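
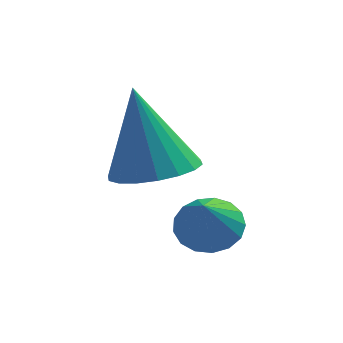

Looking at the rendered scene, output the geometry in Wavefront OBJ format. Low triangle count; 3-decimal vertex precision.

v 3.027 0.01 0.441
v 3.354 0.403 0.756
v 2.973 -0.65 1.319
v 3.083 0.486 0.802
v 2.799 0.46 0.765
v 2.568 0.332 0.654
v 2.442 0.129 0.494
v 2.45 -0.101 0.322
v 2.59 -0.305 0.177
v 2.83 -0.437 0.093
v 3.116 -0.467 0.088
v 3.381 -0.388 0.164
v 3.565 -0.217 0.304
v 3.626 0.006 0.475
v 3.55 0.229 0.638
v 2.047 0.996 1.11
v 2.744 0.644 1.362
v 1.633 1.424 2.85
v 2.845 0.989 1.301
v 2.788 1.336 1.203
v 2.584 1.615 1.085
v 2.274 1.772 0.973
v 1.92 1.775 0.888
v 1.59 1.624 0.846
v 1.351 1.348 0.857
v 1.25 1.003 0.918
v 1.307 0.656 1.017
v 1.511 0.377 1.134
v 1.821 0.22 1.246
v 2.175 0.217 1.332
v 2.505 0.368 1.373
f 2 1 4
f 2 4 3
f 4 1 5
f 4 5 3
f 5 1 6
f 5 6 3
f 6 1 7
f 6 7 3
f 7 1 8
f 7 8 3
f 8 1 9
f 8 9 3
f 9 1 10
f 9 10 3
f 10 1 11
f 10 11 3
f 11 1 12
f 11 12 3
f 12 1 13
f 12 13 3
f 13 1 14
f 13 14 3
f 14 1 15
f 14 15 3
f 15 1 2
f 15 2 3
f 17 16 19
f 17 19 18
f 19 16 20
f 19 20 18
f 20 16 21
f 20 21 18
f 21 16 22
f 21 22 18
f 22 16 23
f 22 23 18
f 23 16 24
f 23 24 18
f 24 16 25
f 24 25 18
f 25 16 26
f 25 26 18
f 26 16 27
f 26 27 18
f 27 16 28
f 27 28 18
f 28 16 29
f 28 29 18
f 29 16 30
f 29 30 18
f 30 16 31
f 30 31 18
f 31 16 17
f 31 17 18



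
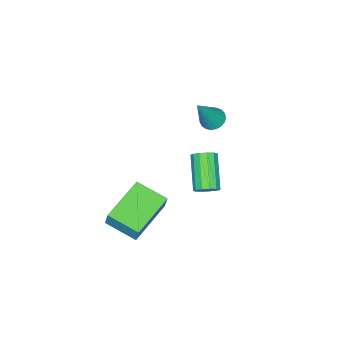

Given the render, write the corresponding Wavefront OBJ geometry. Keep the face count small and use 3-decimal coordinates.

v -4.135 2.677 -0.708
v -3.678 2.679 -0.994
v -3.185 2.603 0.808
v -3.713 2.899 -0.961
v -3.822 3.079 -0.885
v -3.984 3.191 -0.777
v -4.173 3.213 -0.658
v -4.355 3.143 -0.547
v -4.499 2.992 -0.464
v -4.581 2.787 -0.423
v -4.585 2.563 -0.431
v -4.511 2.358 -0.487
v -4.372 2.209 -0.582
v -4.193 2.14 -0.698
v -4.003 2.165 -0.815
v -3.836 2.278 -0.914
v -3.721 2.46 -0.978
v -2.403 3.65 -3.336
v -2.036 3.676 -2.955
v -3.031 2.835 -1.942
v -3.397 2.81 -2.324
v -2.208 3.918 -2.923
v -3.203 3.077 -1.91
v -2.441 4.075 -3.022
v -3.436 3.234 -2.009
v -2.663 4.097 -3.221
v -3.658 3.257 -2.208
v -2.802 3.978 -3.457
v -3.797 3.137 -2.444
v -2.814 3.754 -3.654
v -3.809 2.913 -2.642
v -2.695 3.497 -3.751
v -3.69 2.657 -2.738
v -2.484 3.29 -3.716
v -3.479 2.449 -2.703
v -2.247 3.196 -3.56
v -3.241 2.355 -2.548
v -2.059 3.247 -3.334
v -3.054 2.406 -2.321
v -1.98 3.426 -3.108
v -2.975 2.585 -2.095
v -0.33 1.712 -2.723
v -0.168 1.969 -1.951
v -0.49 3.032 -3.129
v -0.328 3.289 -2.357
v 1.608 1.811 -3.163
v 1.77 2.068 -2.391
v 1.448 3.131 -3.569
v 1.61 3.388 -2.797
f 2 1 4
f 2 4 3
f 4 1 5
f 4 5 3
f 5 1 6
f 5 6 3
f 6 1 7
f 6 7 3
f 7 1 8
f 7 8 3
f 8 1 9
f 8 9 3
f 9 1 10
f 9 10 3
f 10 1 11
f 10 11 3
f 11 1 12
f 11 12 3
f 12 1 13
f 12 13 3
f 13 1 14
f 13 14 3
f 14 1 15
f 14 15 3
f 15 1 16
f 15 16 3
f 16 1 17
f 16 17 3
f 17 1 2
f 17 2 3
f 19 18 22
f 19 22 20
f 20 22 23
f 20 23 21
f 22 18 24
f 22 24 23
f 23 24 25
f 23 25 21
f 24 18 26
f 24 26 25
f 25 26 27
f 25 27 21
f 26 18 28
f 26 28 27
f 27 28 29
f 27 29 21
f 28 18 30
f 28 30 29
f 29 30 31
f 29 31 21
f 30 18 32
f 30 32 31
f 31 32 33
f 31 33 21
f 32 18 34
f 32 34 33
f 33 34 35
f 33 35 21
f 34 18 36
f 34 36 35
f 35 36 37
f 35 37 21
f 36 18 38
f 36 38 37
f 37 38 39
f 37 39 21
f 38 18 40
f 38 40 39
f 39 40 41
f 39 41 21
f 40 18 19
f 40 19 41
f 41 19 20
f 41 20 21
f 43 45 42
f 46 43 42
f 42 45 44
f 44 46 42
f 43 49 45
f 47 43 46
f 47 49 43
f 45 49 44
f 48 46 44
f 44 49 48
f 48 47 46
f 49 47 48



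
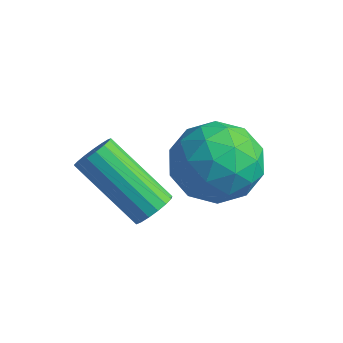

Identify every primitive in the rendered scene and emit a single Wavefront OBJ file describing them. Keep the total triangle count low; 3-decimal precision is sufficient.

v -3.081 -1.304 -4.485
v -2.746 -1.286 -4.075
v -4.283 -1.537 -2.805
v -4.619 -1.556 -3.215
v -2.814 -1.044 -4.109
v -4.351 -1.295 -2.839
v -2.943 -0.861 -4.23
v -4.48 -1.112 -2.959
v -3.103 -0.781 -4.408
v -4.641 -1.032 -3.138
v -3.259 -0.82 -4.605
v -4.797 -1.071 -3.335
v -3.374 -0.97 -4.774
v -4.912 -1.221 -3.503
v -3.422 -1.197 -4.876
v -4.96 -1.448 -3.606
v -3.392 -1.448 -4.89
v -4.929 -1.7 -3.619
v -3.291 -1.667 -4.81
v -4.828 -1.918 -3.54
v -3.141 -1.802 -4.656
v -4.679 -2.054 -3.386
v -2.978 -1.824 -4.463
v -4.516 -2.075 -3.193
v -2.839 -1.726 -4.275
v -4.376 -1.977 -3.005
v -2.755 -1.532 -4.135
v -4.292 -1.783 -2.865
v -3.294 1.143 -4.656
v -2.291 1.383 -4.181
v -3.409 -0.383 -3.639
v -2.406 -0.143 -3.164
v -3.312 0.502 -2.934
v -3.241 1.445 -3.562
v -2.459 -0.445 -4.258
v -2.388 0.498 -4.886
v -1.775 0.402 -3.935
v -2.302 0.987 -3.117
v -3.398 0.013 -4.703
v -3.925 0.598 -3.885
v -2.782 1.397 -4.508
v -2.918 -0.397 -3.312
v -3.45 -0.018 -3.177
v -2.861 0.123 -2.898
v -3.341 1.433 -4.144
v -2.751 1.574 -3.865
v -3.351 1.056 -3.132
v -2.949 -0.574 -3.955
v -2.359 -0.433 -3.676
v -2.839 0.877 -4.922
v -2.25 1.018 -4.643
v -2.349 -0.056 -4.688
v -1.889 0.961 -4.084
v -1.957 0.064 -3.487
v -1.988 -0.113 -4.129
v -1.946 0.441 -4.499
v -2.199 1.305 -3.603
v -2.267 0.408 -3.006
v -2.799 0.787 -2.87
v -2.757 1.342 -3.24
v -1.896 0.728 -3.459
v -3.433 0.592 -4.814
v -3.501 -0.305 -4.217
v -2.943 -0.342 -4.58
v -2.901 0.213 -4.95
v -3.743 0.936 -4.333
v -3.811 0.039 -3.736
v -3.754 0.559 -3.321
v -3.712 1.113 -3.691
v -3.804 0.272 -4.361
f 2 1 5
f 2 5 3
f 3 5 6
f 3 6 4
f 5 1 7
f 5 7 6
f 6 7 8
f 6 8 4
f 7 1 9
f 7 9 8
f 8 9 10
f 8 10 4
f 9 1 11
f 9 11 10
f 10 11 12
f 10 12 4
f 11 1 13
f 11 13 12
f 12 13 14
f 12 14 4
f 13 1 15
f 13 15 14
f 14 15 16
f 14 16 4
f 15 1 17
f 15 17 16
f 16 17 18
f 16 18 4
f 17 1 19
f 17 19 18
f 18 19 20
f 18 20 4
f 19 1 21
f 19 21 20
f 20 21 22
f 20 22 4
f 21 1 23
f 21 23 22
f 22 23 24
f 22 24 4
f 23 1 25
f 23 25 24
f 24 25 26
f 24 26 4
f 25 1 27
f 25 27 26
f 26 27 28
f 26 28 4
f 27 1 2
f 27 2 28
f 28 2 3
f 28 3 4
f 29 66 45
f 66 40 69
f 45 69 34
f 66 69 45
f 29 45 41
f 45 34 46
f 41 46 30
f 45 46 41
f 29 41 50
f 41 30 51
f 50 51 36
f 41 51 50
f 29 50 62
f 50 36 65
f 62 65 39
f 50 65 62
f 29 62 66
f 62 39 70
f 66 70 40
f 62 70 66
f 30 46 57
f 46 34 60
f 57 60 38
f 46 60 57
f 34 69 47
f 69 40 68
f 47 68 33
f 69 68 47
f 40 70 67
f 70 39 63
f 67 63 31
f 70 63 67
f 39 65 64
f 65 36 52
f 64 52 35
f 65 52 64
f 36 51 56
f 51 30 53
f 56 53 37
f 51 53 56
f 32 58 44
f 58 38 59
f 44 59 33
f 58 59 44
f 32 44 42
f 44 33 43
f 42 43 31
f 44 43 42
f 32 42 49
f 42 31 48
f 49 48 35
f 42 48 49
f 32 49 54
f 49 35 55
f 54 55 37
f 49 55 54
f 32 54 58
f 54 37 61
f 58 61 38
f 54 61 58
f 33 59 47
f 59 38 60
f 47 60 34
f 59 60 47
f 31 43 67
f 43 33 68
f 67 68 40
f 43 68 67
f 35 48 64
f 48 31 63
f 64 63 39
f 48 63 64
f 37 55 56
f 55 35 52
f 56 52 36
f 55 52 56
f 38 61 57
f 61 37 53
f 57 53 30
f 61 53 57



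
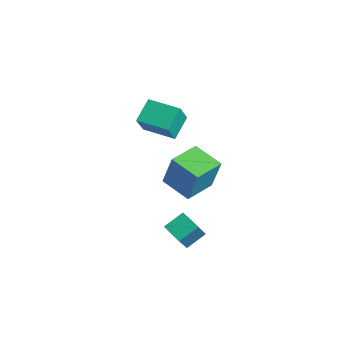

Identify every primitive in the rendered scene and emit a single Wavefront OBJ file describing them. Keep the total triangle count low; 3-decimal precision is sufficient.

v -4.56 1.116 1.744
v -5.227 2.358 2.621
v -2.775 2.122 1.677
v -3.442 3.364 2.554
v -4.078 0.356 3.186
v -4.745 1.598 4.063
v -2.293 1.362 3.119
v -2.96 2.604 3.996
v 1.873 -1.686 3.121
v 2.337 -1.398 5.148
v 1.317 0.198 2.98
v 1.782 0.487 5.007
v 3.618 -1.207 2.653
v 4.083 -0.918 4.68
v 3.063 0.678 2.512
v 3.527 0.966 4.539
v 2.911 -0.792 -2.368
v 1.661 -0.953 -1.976
v 2.97 0.387 -1.693
v 1.72 0.226 -1.301
v 3.5 -1.686 -0.859
v 2.25 -1.847 -0.467
v 3.559 -0.507 -0.184
v 2.309 -0.668 0.208
f 2 4 1
f 5 2 1
f 1 4 3
f 3 5 1
f 2 8 4
f 6 2 5
f 6 8 2
f 4 8 3
f 7 5 3
f 3 8 7
f 7 6 5
f 8 6 7
f 10 12 9
f 13 10 9
f 9 12 11
f 11 13 9
f 10 16 12
f 14 10 13
f 14 16 10
f 12 16 11
f 15 13 11
f 11 16 15
f 15 14 13
f 16 14 15
f 18 20 17
f 21 18 17
f 17 20 19
f 19 21 17
f 18 24 20
f 22 18 21
f 22 24 18
f 20 24 19
f 23 21 19
f 19 24 23
f 23 22 21
f 24 22 23



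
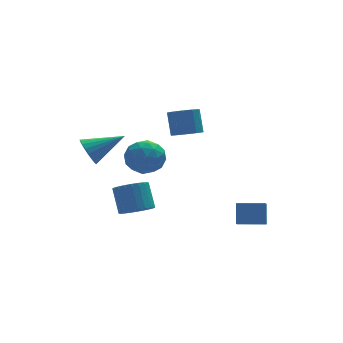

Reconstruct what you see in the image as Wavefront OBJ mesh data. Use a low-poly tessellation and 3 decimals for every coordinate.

v -2.205 -0.056 -2.455
v -1.279 0.12 -2.572
v -1.308 1.133 -1.283
v -2.235 0.956 -1.165
v -1.431 0.384 -2.783
v -1.46 1.397 -1.494
v -1.7 0.582 -2.944
v -1.729 1.594 -1.655
v -2.046 0.682 -3.031
v -2.075 1.695 -1.741
v -2.417 0.67 -3.03
v -2.446 1.683 -1.74
v -2.755 0.547 -2.941
v -2.784 1.56 -1.651
v -3.01 0.333 -2.778
v -3.039 1.345 -1.489
v -3.142 0.059 -2.566
v -3.171 1.071 -1.277
v -3.132 -0.233 -2.337
v -3.161 0.78 -1.048
v -2.98 -0.497 -2.126
v -3.009 0.516 -0.837
v -2.711 -0.694 -1.965
v -2.74 0.318 -0.676
v -2.365 -0.795 -1.879
v -2.394 0.218 -0.589
v -1.994 -0.783 -1.88
v -2.023 0.23 -0.59
v -1.656 -0.66 -1.969
v -1.685 0.353 -0.679
v -1.401 -0.445 -2.131
v -1.43 0.567 -0.842
v -1.269 -0.171 -2.343
v -1.298 0.841 -1.054
v -3.94 2.864 0.592
v -3.564 3.284 -0.122
v -2 2.716 1.528
v -3.651 3.575 0.103
v -3.788 3.743 0.413
v -3.951 3.759 0.754
v -4.112 3.62 1.067
v -4.244 3.351 1.298
v -4.323 2.997 1.406
v -4.336 2.62 1.374
v -4.281 2.285 1.206
v -4.167 2.051 0.932
v -4.013 1.957 0.599
v -3.847 2.019 0.265
v -3.697 2.228 -0.013
v -3.589 2.547 -0.186
v -3.542 2.92 -0.225
v -3.487 -2.521 2.623
v -3.182 -2.018 3.545
v -1.818 -3.042 2.355
v -1.513 -2.539 3.277
v -2.142 -3.432 3.323
v -3.174 -3.11 3.489
v -1.826 -1.95 2.411
v -2.858 -1.628 2.577
v -2.155 -1.665 3.414
v -2.351 -2.581 3.978
v -2.649 -2.479 1.922
v -2.845 -3.395 2.486
v -3.481 -2.223 3.108
v -1.519 -2.837 2.792
v -1.889 -3.361 2.82
v -1.709 -3.066 3.362
v -3.476 -2.865 3.075
v -3.297 -2.57 3.617
v -2.686 -3.401 3.487
v -1.703 -2.49 2.283
v -1.524 -2.195 2.825
v -3.291 -1.994 2.538
v -3.111 -1.699 3.08
v -2.314 -1.659 2.413
v -2.698 -1.721 3.572
v -1.717 -2.027 3.415
v -1.901 -1.681 2.906
v -2.508 -1.491 3.003
v -2.813 -2.259 3.904
v -1.832 -2.566 3.746
v -2.202 -3.091 3.774
v -2.808 -2.901 3.871
v -2.21 -2.052 3.827
v -3.168 -2.494 2.154
v -2.187 -2.801 1.996
v -2.192 -2.159 2.029
v -2.798 -1.969 2.126
v -3.283 -3.033 2.485
v -2.302 -3.339 2.328
v -2.492 -3.569 2.897
v -3.099 -3.379 2.994
v -2.79 -3.008 2.073
v 2.295 -2.502 -2.847
v 2.534 -1.799 -1.78
v 2.592 -1.843 -3.348
v 2.832 -1.14 -2.281
v 3.688 -3.08 -2.779
v 3.928 -2.377 -1.712
v 3.986 -2.421 -3.28
v 4.225 -1.718 -2.213
v 1.086 1.745 1.677
v 1.863 2.046 1.464
v 1.91 2.836 2.749
v 1.134 2.535 2.963
v 1.541 2.359 1.283
v 1.588 3.15 2.568
v 1.074 2.478 1.227
v 1.121 3.268 2.513
v 0.611 2.363 1.314
v 0.658 3.154 2.6
v 0.3 2.052 1.517
v 0.347 2.843 2.803
v 0.238 1.644 1.77
v 0.285 2.434 3.056
v 0.445 1.268 1.994
v 0.492 2.058 3.28
v 0.856 1.043 2.117
v 0.903 1.833 3.403
v 1.341 1.041 2.101
v 1.388 1.831 3.386
v 1.744 1.262 1.95
v 1.791 2.053 3.235
v 1.939 1.637 1.712
v 1.986 2.428 2.998
f 2 1 5
f 2 5 3
f 3 5 6
f 3 6 4
f 5 1 7
f 5 7 6
f 6 7 8
f 6 8 4
f 7 1 9
f 7 9 8
f 8 9 10
f 8 10 4
f 9 1 11
f 9 11 10
f 10 11 12
f 10 12 4
f 11 1 13
f 11 13 12
f 12 13 14
f 12 14 4
f 13 1 15
f 13 15 14
f 14 15 16
f 14 16 4
f 15 1 17
f 15 17 16
f 16 17 18
f 16 18 4
f 17 1 19
f 17 19 18
f 18 19 20
f 18 20 4
f 19 1 21
f 19 21 20
f 20 21 22
f 20 22 4
f 21 1 23
f 21 23 22
f 22 23 24
f 22 24 4
f 23 1 25
f 23 25 24
f 24 25 26
f 24 26 4
f 25 1 27
f 25 27 26
f 26 27 28
f 26 28 4
f 27 1 29
f 27 29 28
f 28 29 30
f 28 30 4
f 29 1 31
f 29 31 30
f 30 31 32
f 30 32 4
f 31 1 33
f 31 33 32
f 32 33 34
f 32 34 4
f 33 1 2
f 33 2 34
f 34 2 3
f 34 3 4
f 36 35 38
f 36 38 37
f 38 35 39
f 38 39 37
f 39 35 40
f 39 40 37
f 40 35 41
f 40 41 37
f 41 35 42
f 41 42 37
f 42 35 43
f 42 43 37
f 43 35 44
f 43 44 37
f 44 35 45
f 44 45 37
f 45 35 46
f 45 46 37
f 46 35 47
f 46 47 37
f 47 35 48
f 47 48 37
f 48 35 49
f 48 49 37
f 49 35 50
f 49 50 37
f 50 35 51
f 50 51 37
f 51 35 36
f 51 36 37
f 52 89 68
f 89 63 92
f 68 92 57
f 89 92 68
f 52 68 64
f 68 57 69
f 64 69 53
f 68 69 64
f 52 64 73
f 64 53 74
f 73 74 59
f 64 74 73
f 52 73 85
f 73 59 88
f 85 88 62
f 73 88 85
f 52 85 89
f 85 62 93
f 89 93 63
f 85 93 89
f 53 69 80
f 69 57 83
f 80 83 61
f 69 83 80
f 57 92 70
f 92 63 91
f 70 91 56
f 92 91 70
f 63 93 90
f 93 62 86
f 90 86 54
f 93 86 90
f 62 88 87
f 88 59 75
f 87 75 58
f 88 75 87
f 59 74 79
f 74 53 76
f 79 76 60
f 74 76 79
f 55 81 67
f 81 61 82
f 67 82 56
f 81 82 67
f 55 67 65
f 67 56 66
f 65 66 54
f 67 66 65
f 55 65 72
f 65 54 71
f 72 71 58
f 65 71 72
f 55 72 77
f 72 58 78
f 77 78 60
f 72 78 77
f 55 77 81
f 77 60 84
f 81 84 61
f 77 84 81
f 56 82 70
f 82 61 83
f 70 83 57
f 82 83 70
f 54 66 90
f 66 56 91
f 90 91 63
f 66 91 90
f 58 71 87
f 71 54 86
f 87 86 62
f 71 86 87
f 60 78 79
f 78 58 75
f 79 75 59
f 78 75 79
f 61 84 80
f 84 60 76
f 80 76 53
f 84 76 80
f 95 97 94
f 98 95 94
f 94 97 96
f 96 98 94
f 95 101 97
f 99 95 98
f 99 101 95
f 97 101 96
f 100 98 96
f 96 101 100
f 100 99 98
f 101 99 100
f 103 102 106
f 103 106 104
f 104 106 107
f 104 107 105
f 106 102 108
f 106 108 107
f 107 108 109
f 107 109 105
f 108 102 110
f 108 110 109
f 109 110 111
f 109 111 105
f 110 102 112
f 110 112 111
f 111 112 113
f 111 113 105
f 112 102 114
f 112 114 113
f 113 114 115
f 113 115 105
f 114 102 116
f 114 116 115
f 115 116 117
f 115 117 105
f 116 102 118
f 116 118 117
f 117 118 119
f 117 119 105
f 118 102 120
f 118 120 119
f 119 120 121
f 119 121 105
f 120 102 122
f 120 122 121
f 121 122 123
f 121 123 105
f 122 102 124
f 122 124 123
f 123 124 125
f 123 125 105
f 124 102 103
f 124 103 125
f 125 103 104
f 125 104 105



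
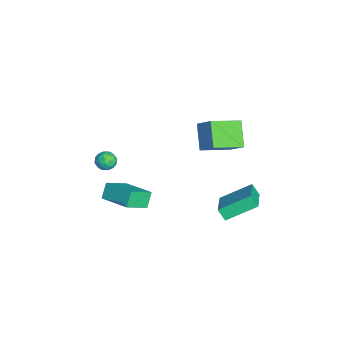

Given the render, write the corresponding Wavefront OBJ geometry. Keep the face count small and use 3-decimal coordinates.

v 2.313 -2.691 -1.612
v 3.146 -3.836 -0.672
v 3.672 -1.266 -1.081
v 4.506 -2.411 -0.141
v 2.914 -2.949 -2.459
v 3.748 -4.094 -1.519
v 4.274 -1.524 -1.928
v 5.107 -2.669 -0.988
v 3.799 2.506 -2.71
v 3.517 4.385 -1.681
v 1.858 2.698 -3.591
v 1.576 4.576 -2.562
v 4.144 2.924 -3.378
v 3.862 4.802 -2.349
v 2.203 3.115 -4.259
v 1.921 4.994 -3.23
v -2.443 1.654 -3.207
v -3.881 1.523 -1.973
v -3.284 3.53 -3.989
v -4.722 3.4 -2.755
v -1.638 2.44 -2.185
v -3.076 2.31 -0.951
v -2.479 4.317 -2.967
v -3.917 4.186 -1.733
v -1.422 -3.36 -3.066
v -1.03 -3.432 -2.472
v -1.29 -4.488 -3.288
v -0.898 -4.56 -2.694
v -1.599 -4.424 -2.647
v -1.68 -3.727 -2.509
v -0.64 -4.193 -3.251
v -0.721 -3.496 -3.113
v -0.547 -3.947 -2.586
v -1.139 -4.089 -2.213
v -1.181 -3.831 -3.547
v -1.773 -3.973 -3.174
v -1.237 -3.297 -2.749
v -1.083 -4.623 -3.011
v -1.494 -4.543 -2.983
v -1.264 -4.585 -2.634
v -1.619 -3.471 -2.771
v -1.389 -3.513 -2.422
v -1.724 -4.096 -2.525
v -0.931 -4.407 -3.338
v -0.701 -4.449 -2.989
v -1.056 -3.335 -3.126
v -0.826 -3.377 -2.777
v -0.596 -3.824 -3.235
v -0.723 -3.642 -2.467
v -0.646 -4.305 -2.598
v -0.494 -4.089 -2.926
v -0.542 -3.679 -2.845
v -1.071 -3.726 -2.248
v -0.994 -4.389 -2.379
v -1.406 -4.309 -2.351
v -1.454 -3.899 -2.27
v -0.787 -4.028 -2.315
v -1.326 -3.531 -3.381
v -1.249 -4.194 -3.512
v -0.866 -4.021 -3.49
v -0.914 -3.611 -3.409
v -1.674 -3.615 -3.162
v -1.597 -4.278 -3.293
v -1.778 -4.241 -2.915
v -1.826 -3.831 -2.834
v -1.533 -3.892 -3.445
f 2 4 1
f 5 2 1
f 1 4 3
f 3 5 1
f 2 8 4
f 6 2 5
f 6 8 2
f 4 8 3
f 7 5 3
f 3 8 7
f 7 6 5
f 8 6 7
f 10 12 9
f 13 10 9
f 9 12 11
f 11 13 9
f 10 16 12
f 14 10 13
f 14 16 10
f 12 16 11
f 15 13 11
f 11 16 15
f 15 14 13
f 16 14 15
f 18 20 17
f 21 18 17
f 17 20 19
f 19 21 17
f 18 24 20
f 22 18 21
f 22 24 18
f 20 24 19
f 23 21 19
f 19 24 23
f 23 22 21
f 24 22 23
f 25 62 41
f 62 36 65
f 41 65 30
f 62 65 41
f 25 41 37
f 41 30 42
f 37 42 26
f 41 42 37
f 25 37 46
f 37 26 47
f 46 47 32
f 37 47 46
f 25 46 58
f 46 32 61
f 58 61 35
f 46 61 58
f 25 58 62
f 58 35 66
f 62 66 36
f 58 66 62
f 26 42 53
f 42 30 56
f 53 56 34
f 42 56 53
f 30 65 43
f 65 36 64
f 43 64 29
f 65 64 43
f 36 66 63
f 66 35 59
f 63 59 27
f 66 59 63
f 35 61 60
f 61 32 48
f 60 48 31
f 61 48 60
f 32 47 52
f 47 26 49
f 52 49 33
f 47 49 52
f 28 54 40
f 54 34 55
f 40 55 29
f 54 55 40
f 28 40 38
f 40 29 39
f 38 39 27
f 40 39 38
f 28 38 45
f 38 27 44
f 45 44 31
f 38 44 45
f 28 45 50
f 45 31 51
f 50 51 33
f 45 51 50
f 28 50 54
f 50 33 57
f 54 57 34
f 50 57 54
f 29 55 43
f 55 34 56
f 43 56 30
f 55 56 43
f 27 39 63
f 39 29 64
f 63 64 36
f 39 64 63
f 31 44 60
f 44 27 59
f 60 59 35
f 44 59 60
f 33 51 52
f 51 31 48
f 52 48 32
f 51 48 52
f 34 57 53
f 57 33 49
f 53 49 26
f 57 49 53



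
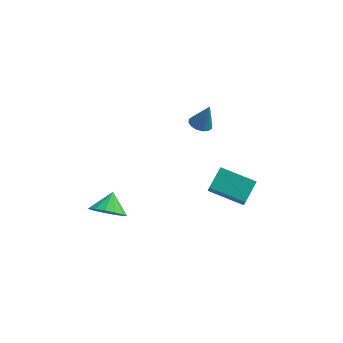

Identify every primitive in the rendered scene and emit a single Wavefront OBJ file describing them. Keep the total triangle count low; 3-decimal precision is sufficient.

v 2.448 -1.764 0.829
v 2.849 -0.606 1.526
v 2.275 -1.176 -0.048
v 2.676 -0.018 0.649
v 4.404 -2.082 0.231
v 4.805 -0.924 0.928
v 4.231 -1.494 -0.646
v 4.632 -0.336 0.051
v -3.042 -1.657 -2.412
v -2.116 -1.367 -2.885
v -2.938 -0.643 -1.588
v -2.514 -1.096 -3.169
v -3.054 -0.975 -3.249
v -3.591 -1.037 -3.105
v -3.98 -1.264 -2.776
v -4.119 -1.597 -2.348
v -3.969 -1.946 -1.938
v -3.57 -2.218 -1.655
v -3.03 -2.339 -1.574
v -2.494 -2.277 -1.718
v -2.104 -2.049 -2.048
v -1.966 -1.716 -2.475
v 1.332 2.077 2.541
v 1.929 2.319 2.322
v 1.808 2.203 3.979
v 1.725 2.603 2.365
v 1.416 2.746 2.455
v 1.085 2.71 2.567
v 0.82 2.504 2.673
v 0.692 2.183 2.743
v 0.736 1.835 2.759
v 0.939 1.551 2.717
v 1.248 1.408 2.627
v 1.58 1.444 2.514
v 1.845 1.65 2.409
v 1.973 1.971 2.339
f 2 4 1
f 5 2 1
f 1 4 3
f 3 5 1
f 2 8 4
f 6 2 5
f 6 8 2
f 4 8 3
f 7 5 3
f 3 8 7
f 7 6 5
f 8 6 7
f 10 9 12
f 10 12 11
f 12 9 13
f 12 13 11
f 13 9 14
f 13 14 11
f 14 9 15
f 14 15 11
f 15 9 16
f 15 16 11
f 16 9 17
f 16 17 11
f 17 9 18
f 17 18 11
f 18 9 19
f 18 19 11
f 19 9 20
f 19 20 11
f 20 9 21
f 20 21 11
f 21 9 22
f 21 22 11
f 22 9 10
f 22 10 11
f 24 23 26
f 24 26 25
f 26 23 27
f 26 27 25
f 27 23 28
f 27 28 25
f 28 23 29
f 28 29 25
f 29 23 30
f 29 30 25
f 30 23 31
f 30 31 25
f 31 23 32
f 31 32 25
f 32 23 33
f 32 33 25
f 33 23 34
f 33 34 25
f 34 23 35
f 34 35 25
f 35 23 36
f 35 36 25
f 36 23 24
f 36 24 25



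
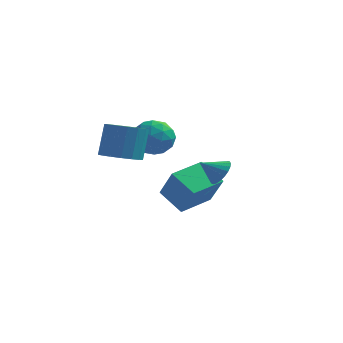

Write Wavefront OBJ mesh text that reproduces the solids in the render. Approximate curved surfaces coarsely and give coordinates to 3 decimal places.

v -0.658 -3.668 2.45
v 0.39 -3.963 2.517
v 0.485 -3.226 4.276
v -0.562 -2.932 4.21
v 0.408 -3.482 2.314
v 0.503 -2.745 4.074
v 0.182 -3.044 2.143
v 0.277 -2.308 3.903
v -0.237 -2.749 2.043
v -0.141 -2.013 3.802
v -0.752 -2.665 2.035
v -0.656 -1.928 3.795
v -1.245 -2.81 2.123
v -1.149 -2.074 3.882
v -1.604 -3.152 2.285
v -1.508 -2.416 4.045
v -1.746 -3.613 2.486
v -1.65 -2.876 4.245
v -1.639 -4.086 2.678
v -1.543 -3.349 4.438
v -1.307 -4.463 2.818
v -1.211 -3.726 4.578
v -0.826 -4.658 2.874
v -0.731 -3.922 4.633
v -0.307 -4.627 2.832
v -0.212 -3.89 4.592
v 0.132 -4.376 2.704
v 0.227 -3.639 4.463
v 3.615 -1.018 0.819
v 4.159 -1.283 1.387
v 2.665 -1.422 1.541
v 4.1 -0.959 1.49
v 3.956 -0.645 1.478
v 3.754 -0.396 1.351
v 3.528 -0.254 1.132
v 3.317 -0.244 0.859
v 3.157 -0.369 0.58
v 3.077 -0.605 0.341
v 3.089 -0.913 0.186
v 3.193 -1.239 0.14
v 3.37 -1.526 0.211
v 3.589 -1.726 0.388
v 3.812 -1.804 0.639
v 4.002 -1.745 0.921
v 4.125 -1.561 1.186
v 1.862 0.436 -1.46
v 0.526 1.103 -0.529
v 1 1.154 -3.211
v -0.336 1.821 -2.28
v 2.916 2.239 -1.24
v 1.58 2.906 -0.309
v 2.054 2.957 -2.991
v 0.718 3.624 -2.06
v -0.991 -0.877 2.629
v -0.509 -0.323 3.536
v 0.709 -1.037 1.824
v 1.191 -0.483 2.731
v 0.755 -1.557 2.868
v -0.296 -1.458 3.366
v 0.496 0.098 1.994
v -0.555 0.197 2.492
v 0.41 0.28 3.144
v 0.57 -0.743 3.684
v -0.37 -0.617 1.676
v -0.21 -1.64 2.216
v -0.899 -0.586 3.154
v 1.099 -0.774 2.206
v 0.843 -1.405 2.287
v 1.126 -1.079 2.82
v -0.774 -1.253 3.053
v -0.491 -0.927 3.587
v 0.252 -1.652 3.194
v 0.691 -0.433 1.773
v 0.974 -0.107 2.307
v -0.926 -0.281 2.54
v -0.643 0.045 3.073
v -0.052 0.292 2.166
v -0.076 0.094 3.456
v 0.924 -0 2.982
v 0.515 0.341 2.549
v -0.102 0.399 2.842
v 0.018 -0.507 3.773
v 1.018 -0.601 3.3
v 0.761 -1.232 3.38
v 0.143 -1.174 3.673
v 0.558 -0.153 3.543
v -0.818 -0.759 2.06
v 0.182 -0.853 1.587
v 0.057 -0.186 1.687
v -0.561 -0.128 1.98
v -0.724 -1.36 2.378
v 0.276 -1.454 1.904
v 0.302 -1.759 2.518
v -0.315 -1.701 2.811
v -0.358 -1.207 1.817
f 2 1 5
f 2 5 3
f 3 5 6
f 3 6 4
f 5 1 7
f 5 7 6
f 6 7 8
f 6 8 4
f 7 1 9
f 7 9 8
f 8 9 10
f 8 10 4
f 9 1 11
f 9 11 10
f 10 11 12
f 10 12 4
f 11 1 13
f 11 13 12
f 12 13 14
f 12 14 4
f 13 1 15
f 13 15 14
f 14 15 16
f 14 16 4
f 15 1 17
f 15 17 16
f 16 17 18
f 16 18 4
f 17 1 19
f 17 19 18
f 18 19 20
f 18 20 4
f 19 1 21
f 19 21 20
f 20 21 22
f 20 22 4
f 21 1 23
f 21 23 22
f 22 23 24
f 22 24 4
f 23 1 25
f 23 25 24
f 24 25 26
f 24 26 4
f 25 1 27
f 25 27 26
f 26 27 28
f 26 28 4
f 27 1 2
f 27 2 28
f 28 2 3
f 28 3 4
f 30 29 32
f 30 32 31
f 32 29 33
f 32 33 31
f 33 29 34
f 33 34 31
f 34 29 35
f 34 35 31
f 35 29 36
f 35 36 31
f 36 29 37
f 36 37 31
f 37 29 38
f 37 38 31
f 38 29 39
f 38 39 31
f 39 29 40
f 39 40 31
f 40 29 41
f 40 41 31
f 41 29 42
f 41 42 31
f 42 29 43
f 42 43 31
f 43 29 44
f 43 44 31
f 44 29 45
f 44 45 31
f 45 29 30
f 45 30 31
f 47 49 46
f 50 47 46
f 46 49 48
f 48 50 46
f 47 53 49
f 51 47 50
f 51 53 47
f 49 53 48
f 52 50 48
f 48 53 52
f 52 51 50
f 53 51 52
f 54 91 70
f 91 65 94
f 70 94 59
f 91 94 70
f 54 70 66
f 70 59 71
f 66 71 55
f 70 71 66
f 54 66 75
f 66 55 76
f 75 76 61
f 66 76 75
f 54 75 87
f 75 61 90
f 87 90 64
f 75 90 87
f 54 87 91
f 87 64 95
f 91 95 65
f 87 95 91
f 55 71 82
f 71 59 85
f 82 85 63
f 71 85 82
f 59 94 72
f 94 65 93
f 72 93 58
f 94 93 72
f 65 95 92
f 95 64 88
f 92 88 56
f 95 88 92
f 64 90 89
f 90 61 77
f 89 77 60
f 90 77 89
f 61 76 81
f 76 55 78
f 81 78 62
f 76 78 81
f 57 83 69
f 83 63 84
f 69 84 58
f 83 84 69
f 57 69 67
f 69 58 68
f 67 68 56
f 69 68 67
f 57 67 74
f 67 56 73
f 74 73 60
f 67 73 74
f 57 74 79
f 74 60 80
f 79 80 62
f 74 80 79
f 57 79 83
f 79 62 86
f 83 86 63
f 79 86 83
f 58 84 72
f 84 63 85
f 72 85 59
f 84 85 72
f 56 68 92
f 68 58 93
f 92 93 65
f 68 93 92
f 60 73 89
f 73 56 88
f 89 88 64
f 73 88 89
f 62 80 81
f 80 60 77
f 81 77 61
f 80 77 81
f 63 86 82
f 86 62 78
f 82 78 55
f 86 78 82



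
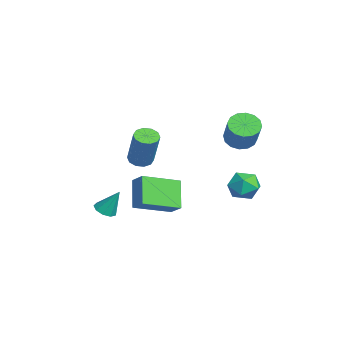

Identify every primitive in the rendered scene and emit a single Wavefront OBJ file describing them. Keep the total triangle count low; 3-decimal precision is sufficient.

v 1.48 -1.659 2.264
v 1.879 -1.204 2.027
v 2.799 -1.005 3.96
v 2.4 -1.461 4.196
v 1.549 -1.021 2.165
v 2.47 -0.822 4.098
v 1.193 -1.081 2.341
v 2.114 -0.882 4.273
v 0.946 -1.362 2.487
v 1.867 -1.164 4.42
v 0.904 -1.757 2.548
v 1.824 -1.558 4.481
v 1.081 -2.115 2.5
v 2.001 -1.916 4.433
v 1.41 -2.298 2.362
v 2.331 -2.099 4.295
v 1.766 -2.238 2.187
v 2.687 -2.039 4.119
v 2.013 -1.956 2.04
v 2.934 -1.758 3.973
v 2.056 -1.562 1.979
v 2.976 -1.363 3.912
v 1.223 3.273 3.301
v 1.839 3.541 2.797
v 2.913 3.554 4.115
v 2.297 3.287 4.619
v 1.651 3.903 2.946
v 2.724 3.917 4.264
v 1.348 4.097 3.191
v 2.421 4.11 4.509
v 1.012 4.069 3.465
v 2.085 4.083 4.783
v 0.732 3.829 3.695
v 1.805 3.842 5.014
v 0.584 3.44 3.82
v 1.657 3.453 5.138
v 0.607 3.006 3.805
v 1.681 3.019 5.123
v 0.796 2.643 3.656
v 1.869 2.657 4.974
v 1.099 2.45 3.411
v 2.172 2.463 4.729
v 1.435 2.477 3.137
v 2.508 2.491 4.455
v 1.715 2.718 2.906
v 2.788 2.731 4.225
v 1.863 3.107 2.782
v 2.936 3.12 4.1
v -0.805 -1.805 -0.264
v -0.1 -1.399 0.334
v -1.355 0.201 -0.979
v -0.65 0.608 -0.381
v 0.41 -1.948 -1.599
v 1.115 -1.541 -1.001
v -0.14 0.059 -2.314
v 0.565 0.465 -1.716
v -1.954 -3.079 -2.823
v -1.374 -2.867 -3.057
v -1.666 -2.361 -1.457
v -1.697 -2.565 -3.147
v -2.141 -2.503 -3.086
v -2.496 -2.711 -2.902
v -2.598 -3.091 -2.681
v -2.399 -3.466 -2.526
v -1.991 -3.659 -2.51
v -1.566 -3.581 -2.641
v -1.323 -3.268 -2.857
v 1.298 3.6 0.625
v 2.072 3.886 1.088
v 2.168 2.754 -0.308
v 2.942 3.04 0.155
v 2.323 2.464 0.58
v 1.785 2.987 1.156
v 2.455 3.653 -0.376
v 1.917 4.176 0.2
v 2.787 3.919 0.469
v 2.706 3.184 1.06
v 1.534 3.456 -0.28
v 1.453 2.721 0.311
f 2 1 5
f 2 5 3
f 3 5 6
f 3 6 4
f 5 1 7
f 5 7 6
f 6 7 8
f 6 8 4
f 7 1 9
f 7 9 8
f 8 9 10
f 8 10 4
f 9 1 11
f 9 11 10
f 10 11 12
f 10 12 4
f 11 1 13
f 11 13 12
f 12 13 14
f 12 14 4
f 13 1 15
f 13 15 14
f 14 15 16
f 14 16 4
f 15 1 17
f 15 17 16
f 16 17 18
f 16 18 4
f 17 1 19
f 17 19 18
f 18 19 20
f 18 20 4
f 19 1 21
f 19 21 20
f 20 21 22
f 20 22 4
f 21 1 2
f 21 2 22
f 22 2 3
f 22 3 4
f 24 23 27
f 24 27 25
f 25 27 28
f 25 28 26
f 27 23 29
f 27 29 28
f 28 29 30
f 28 30 26
f 29 23 31
f 29 31 30
f 30 31 32
f 30 32 26
f 31 23 33
f 31 33 32
f 32 33 34
f 32 34 26
f 33 23 35
f 33 35 34
f 34 35 36
f 34 36 26
f 35 23 37
f 35 37 36
f 36 37 38
f 36 38 26
f 37 23 39
f 37 39 38
f 38 39 40
f 38 40 26
f 39 23 41
f 39 41 40
f 40 41 42
f 40 42 26
f 41 23 43
f 41 43 42
f 42 43 44
f 42 44 26
f 43 23 45
f 43 45 44
f 44 45 46
f 44 46 26
f 45 23 47
f 45 47 46
f 46 47 48
f 46 48 26
f 47 23 24
f 47 24 48
f 48 24 25
f 48 25 26
f 50 52 49
f 53 50 49
f 49 52 51
f 51 53 49
f 50 56 52
f 54 50 53
f 54 56 50
f 52 56 51
f 55 53 51
f 51 56 55
f 55 54 53
f 56 54 55
f 58 57 60
f 58 60 59
f 60 57 61
f 60 61 59
f 61 57 62
f 61 62 59
f 62 57 63
f 62 63 59
f 63 57 64
f 63 64 59
f 64 57 65
f 64 65 59
f 65 57 66
f 65 66 59
f 66 57 67
f 66 67 59
f 67 57 58
f 67 58 59
f 68 79 73
f 68 73 69
f 68 69 75
f 68 75 78
f 68 78 79
f 69 73 77
f 73 79 72
f 79 78 70
f 78 75 74
f 75 69 76
f 71 77 72
f 71 72 70
f 71 70 74
f 71 74 76
f 71 76 77
f 72 77 73
f 70 72 79
f 74 70 78
f 76 74 75
f 77 76 69



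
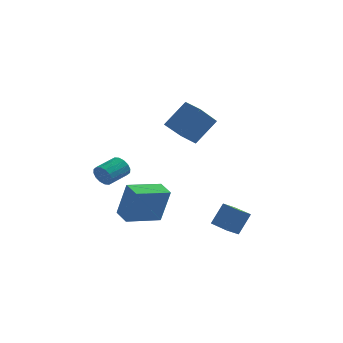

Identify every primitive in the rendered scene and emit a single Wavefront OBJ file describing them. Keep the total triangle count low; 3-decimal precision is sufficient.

v -3.219 0.871 0.781
v -2.896 0.833 0.23
v -2.199 1.852 0.567
v -2.521 1.889 1.119
v -3.154 1.03 0.165
v -2.457 2.049 0.502
v -3.429 1.185 0.265
v -2.732 2.204 0.603
v -3.648 1.256 0.504
v -2.95 2.275 0.842
v -3.751 1.223 0.817
v -3.054 2.242 1.154
v -3.712 1.096 1.12
v -3.015 2.115 1.458
v -3.541 0.908 1.333
v -2.844 1.927 1.67
v -3.283 0.711 1.398
v -2.586 1.73 1.735
v -3.008 0.556 1.297
v -2.311 1.575 1.635
v -2.79 0.485 1.058
v -2.092 1.504 1.396
v -2.686 0.518 0.746
v -1.989 1.537 1.083
v -2.725 0.645 0.442
v -2.028 1.664 0.78
v -3.078 3.387 -2.658
v -2.522 3.187 -0.633
v -1.563 4.66 -2.948
v -1.007 4.46 -0.923
v -2.433 2.56 -2.917
v -1.877 2.36 -0.892
v -0.918 3.833 -3.207
v -0.362 3.633 -1.182
v 3.346 1.674 -3.02
v 2.82 1.215 -2.608
v 2.415 2.733 -3.029
v 1.889 2.274 -2.618
v 3.871 2.146 -1.822
v 3.345 1.687 -1.411
v 2.94 3.205 -1.832
v 2.414 2.746 -1.42
v 0.875 3.735 2.234
v 0.287 2.298 3.431
v 0.031 4.312 2.513
v -0.556 2.876 3.71
v 1.816 4.464 3.57
v 1.229 3.028 4.767
v 0.973 5.042 3.849
v 0.385 3.605 5.046
f 2 1 5
f 2 5 3
f 3 5 6
f 3 6 4
f 5 1 7
f 5 7 6
f 6 7 8
f 6 8 4
f 7 1 9
f 7 9 8
f 8 9 10
f 8 10 4
f 9 1 11
f 9 11 10
f 10 11 12
f 10 12 4
f 11 1 13
f 11 13 12
f 12 13 14
f 12 14 4
f 13 1 15
f 13 15 14
f 14 15 16
f 14 16 4
f 15 1 17
f 15 17 16
f 16 17 18
f 16 18 4
f 17 1 19
f 17 19 18
f 18 19 20
f 18 20 4
f 19 1 21
f 19 21 20
f 20 21 22
f 20 22 4
f 21 1 23
f 21 23 22
f 22 23 24
f 22 24 4
f 23 1 25
f 23 25 24
f 24 25 26
f 24 26 4
f 25 1 2
f 25 2 26
f 26 2 3
f 26 3 4
f 28 30 27
f 31 28 27
f 27 30 29
f 29 31 27
f 28 34 30
f 32 28 31
f 32 34 28
f 30 34 29
f 33 31 29
f 29 34 33
f 33 32 31
f 34 32 33
f 36 38 35
f 39 36 35
f 35 38 37
f 37 39 35
f 36 42 38
f 40 36 39
f 40 42 36
f 38 42 37
f 41 39 37
f 37 42 41
f 41 40 39
f 42 40 41
f 44 46 43
f 47 44 43
f 43 46 45
f 45 47 43
f 44 50 46
f 48 44 47
f 48 50 44
f 46 50 45
f 49 47 45
f 45 50 49
f 49 48 47
f 50 48 49



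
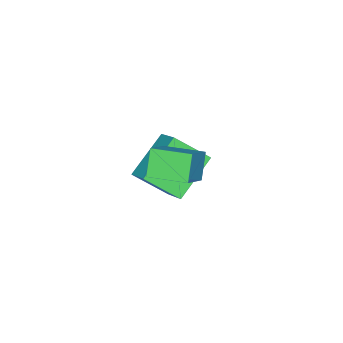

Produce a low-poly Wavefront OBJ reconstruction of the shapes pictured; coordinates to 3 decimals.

v 0.126 -0.199 -0.836
v -1.491 -0.223 0.322
v 0.725 0.904 0.022
v -0.893 0.88 1.18
v 0.813 -1.3 0.1
v -0.805 -1.324 1.258
v 1.411 -0.197 0.958
v -0.206 -0.221 2.116
v 1.899 1.206 3.936
v 2.871 1.46 4.647
v 1.417 2.562 4.11
v 2.388 2.817 4.82
v 2.472 1.523 3.04
v 3.443 1.778 3.75
v 1.989 2.88 3.213
v 2.961 3.134 3.924
f 2 4 1
f 5 2 1
f 1 4 3
f 3 5 1
f 2 8 4
f 6 2 5
f 6 8 2
f 4 8 3
f 7 5 3
f 3 8 7
f 7 6 5
f 8 6 7
f 10 12 9
f 13 10 9
f 9 12 11
f 11 13 9
f 10 16 12
f 14 10 13
f 14 16 10
f 12 16 11
f 15 13 11
f 11 16 15
f 15 14 13
f 16 14 15



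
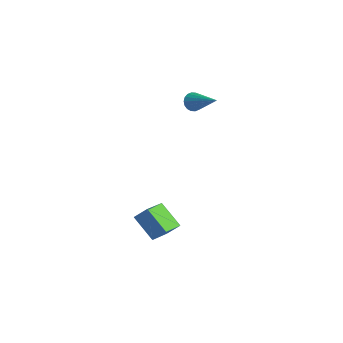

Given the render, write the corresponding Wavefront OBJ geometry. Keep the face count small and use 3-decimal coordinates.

v -2.272 1.977 3.165
v -1.976 1.658 2.709
v -0.468 2.323 4.095
v -1.976 1.921 2.611
v -2.035 2.195 2.623
v -2.141 2.426 2.743
v -2.273 2.567 2.946
v -2.405 2.592 3.192
v -2.51 2.495 3.433
v -2.569 2.295 3.62
v -2.568 2.032 3.718
v -2.509 1.758 3.706
v -2.404 1.527 3.586
v -2.272 1.386 3.384
v -2.14 1.361 3.137
v -2.034 1.458 2.896
v -0.27 -2.767 -3.141
v 0.229 -2.245 -2.393
v -0.996 -1.494 -3.544
v -0.497 -0.972 -2.796
v 1.017 -2.388 -4.264
v 1.516 -1.866 -3.516
v 0.291 -1.115 -4.667
v 0.79 -0.593 -3.919
f 2 1 4
f 2 4 3
f 4 1 5
f 4 5 3
f 5 1 6
f 5 6 3
f 6 1 7
f 6 7 3
f 7 1 8
f 7 8 3
f 8 1 9
f 8 9 3
f 9 1 10
f 9 10 3
f 10 1 11
f 10 11 3
f 11 1 12
f 11 12 3
f 12 1 13
f 12 13 3
f 13 1 14
f 13 14 3
f 14 1 15
f 14 15 3
f 15 1 16
f 15 16 3
f 16 1 2
f 16 2 3
f 18 20 17
f 21 18 17
f 17 20 19
f 19 21 17
f 18 24 20
f 22 18 21
f 22 24 18
f 20 24 19
f 23 21 19
f 19 24 23
f 23 22 21
f 24 22 23



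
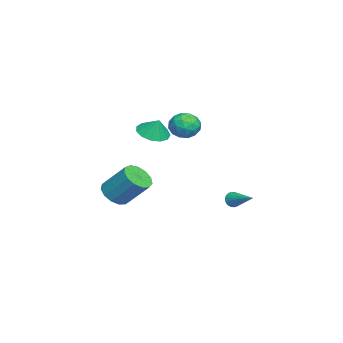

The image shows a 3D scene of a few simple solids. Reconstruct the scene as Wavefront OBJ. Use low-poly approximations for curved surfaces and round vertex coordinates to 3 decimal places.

v -1.91 -4.123 -4.463
v -1.169 -3.764 -5.011
v -0.708 -2.357 -3.466
v -1.45 -2.717 -2.917
v -1.622 -3.468 -5.146
v -1.161 -2.061 -3.6
v -2.166 -3.379 -5.064
v -1.705 -1.973 -3.518
v -2.63 -3.527 -4.791
v -2.169 -2.121 -3.245
v -2.865 -3.865 -4.414
v -2.404 -2.458 -2.868
v -2.797 -4.284 -4.052
v -2.336 -2.877 -2.507
v -2.448 -4.652 -3.821
v -1.987 -3.246 -2.276
v -1.928 -4.853 -3.794
v -1.467 -3.446 -2.248
v -1.402 -4.822 -3.979
v -0.942 -3.415 -2.433
v -1.038 -4.569 -4.317
v -0.577 -3.162 -2.772
v -0.951 -4.175 -4.702
v -0.49 -2.768 -3.157
v -0.109 0.93 1.732
v 0.729 0.605 1.437
v -0.689 -0.485 1.643
v 0.149 -0.81 1.348
v 0.046 -0.507 2.239
v 0.404 0.367 2.293
v -0.364 -0.247 0.787
v -0.006 0.627 0.841
v 0.571 -0.123 0.853
v 0.825 -0.283 1.75
v -0.785 0.403 1.33
v -0.531 0.243 2.227
v 0.361 0.891 1.592
v -0.321 -0.771 1.488
v -0.381 -0.593 2.011
v 0.111 -0.784 1.838
v 0.17 0.752 2.096
v 0.663 0.561 1.922
v 0.261 -0.092 2.394
v -0.623 -0.441 1.158
v -0.13 -0.632 0.984
v -0.071 0.904 1.242
v 0.421 0.713 1.069
v -0.221 0.212 0.686
v 0.761 0.273 1.075
v 0.42 -0.559 1.023
v 0.118 -0.228 0.693
v 0.329 0.286 0.725
v 0.91 0.178 1.603
v 0.569 -0.653 1.551
v 0.508 -0.475 2.074
v 0.719 0.039 2.106
v 0.817 -0.249 1.259
v -0.529 0.773 1.529
v -0.87 -0.058 1.477
v -0.679 0.081 0.974
v -0.468 0.595 1.006
v -0.38 0.679 2.057
v -0.721 -0.153 2.005
v -0.289 -0.166 2.355
v -0.078 0.348 2.387
v -0.777 0.369 1.821
v 3.004 3.023 -2.684
v 3.278 2.98 -3.123
v 4.156 4.177 -2.076
v 3.152 3.132 -3.17
v 3.002 3.267 -3.143
v 2.853 3.364 -3.046
v 2.727 3.41 -2.894
v 2.643 3.397 -2.71
v 2.614 3.327 -2.522
v 2.644 3.211 -2.358
v 2.729 3.066 -2.244
v 2.856 2.915 -2.197
v 3.005 2.78 -2.224
v 3.154 2.682 -2.321
v 3.28 2.636 -2.473
v 3.364 2.649 -2.657
v 3.393 2.719 -2.846
v 3.363 2.836 -3.009
v -2.188 -1.997 0.248
v -1.24 -1.996 -0.07
v -1.852 -1.603 1.252
v -1.451 -1.49 -0.198
v -1.896 -1.144 -0.185
v -2.434 -1.07 -0.034
v -2.894 -1.289 0.207
v -3.129 -1.734 0.46
v -3.066 -2.262 0.647
v -2.725 -2.706 0.706
v -2.213 -2.925 0.62
v -1.693 -2.849 0.416
v -1.33 -2.503 0.159
f 2 1 5
f 2 5 3
f 3 5 6
f 3 6 4
f 5 1 7
f 5 7 6
f 6 7 8
f 6 8 4
f 7 1 9
f 7 9 8
f 8 9 10
f 8 10 4
f 9 1 11
f 9 11 10
f 10 11 12
f 10 12 4
f 11 1 13
f 11 13 12
f 12 13 14
f 12 14 4
f 13 1 15
f 13 15 14
f 14 15 16
f 14 16 4
f 15 1 17
f 15 17 16
f 16 17 18
f 16 18 4
f 17 1 19
f 17 19 18
f 18 19 20
f 18 20 4
f 19 1 21
f 19 21 20
f 20 21 22
f 20 22 4
f 21 1 23
f 21 23 22
f 22 23 24
f 22 24 4
f 23 1 2
f 23 2 24
f 24 2 3
f 24 3 4
f 25 62 41
f 62 36 65
f 41 65 30
f 62 65 41
f 25 41 37
f 41 30 42
f 37 42 26
f 41 42 37
f 25 37 46
f 37 26 47
f 46 47 32
f 37 47 46
f 25 46 58
f 46 32 61
f 58 61 35
f 46 61 58
f 25 58 62
f 58 35 66
f 62 66 36
f 58 66 62
f 26 42 53
f 42 30 56
f 53 56 34
f 42 56 53
f 30 65 43
f 65 36 64
f 43 64 29
f 65 64 43
f 36 66 63
f 66 35 59
f 63 59 27
f 66 59 63
f 35 61 60
f 61 32 48
f 60 48 31
f 61 48 60
f 32 47 52
f 47 26 49
f 52 49 33
f 47 49 52
f 28 54 40
f 54 34 55
f 40 55 29
f 54 55 40
f 28 40 38
f 40 29 39
f 38 39 27
f 40 39 38
f 28 38 45
f 38 27 44
f 45 44 31
f 38 44 45
f 28 45 50
f 45 31 51
f 50 51 33
f 45 51 50
f 28 50 54
f 50 33 57
f 54 57 34
f 50 57 54
f 29 55 43
f 55 34 56
f 43 56 30
f 55 56 43
f 27 39 63
f 39 29 64
f 63 64 36
f 39 64 63
f 31 44 60
f 44 27 59
f 60 59 35
f 44 59 60
f 33 51 52
f 51 31 48
f 52 48 32
f 51 48 52
f 34 57 53
f 57 33 49
f 53 49 26
f 57 49 53
f 68 67 70
f 68 70 69
f 70 67 71
f 70 71 69
f 71 67 72
f 71 72 69
f 72 67 73
f 72 73 69
f 73 67 74
f 73 74 69
f 74 67 75
f 74 75 69
f 75 67 76
f 75 76 69
f 76 67 77
f 76 77 69
f 77 67 78
f 77 78 69
f 78 67 79
f 78 79 69
f 79 67 80
f 79 80 69
f 80 67 81
f 80 81 69
f 81 67 82
f 81 82 69
f 82 67 83
f 82 83 69
f 83 67 84
f 83 84 69
f 84 67 68
f 84 68 69
f 86 85 88
f 86 88 87
f 88 85 89
f 88 89 87
f 89 85 90
f 89 90 87
f 90 85 91
f 90 91 87
f 91 85 92
f 91 92 87
f 92 85 93
f 92 93 87
f 93 85 94
f 93 94 87
f 94 85 95
f 94 95 87
f 95 85 96
f 95 96 87
f 96 85 97
f 96 97 87
f 97 85 86
f 97 86 87



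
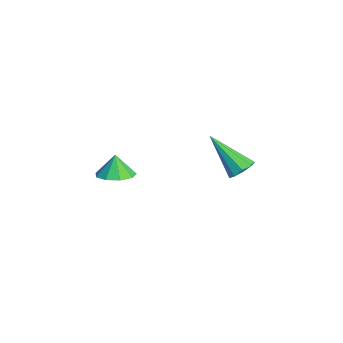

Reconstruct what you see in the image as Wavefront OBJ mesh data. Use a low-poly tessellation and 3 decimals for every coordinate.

v 1.731 -1.628 -1.44
v 2.359 -2.125 -1.268
v 1.489 -1.592 -0.46
v 2.526 -1.59 -1.246
v 2.321 -1.072 -1.315
v 1.839 -0.815 -1.443
v 1.307 -0.938 -1.569
v 0.973 -1.383 -1.635
v 0.993 -1.943 -1.61
v 1.359 -2.355 -1.505
v 1.898 -2.427 -1.37
v 0.817 3.691 -2.534
v 1.397 3.615 -2.228
v -0.157 2.569 -0.966
v 1.194 3.992 -2.084
v 0.815 4.228 -2.15
v 0.437 4.213 -2.396
v 0.236 3.954 -2.707
v 0.308 3.571 -2.936
v 0.617 3.245 -2.977
v 1.02 3.128 -2.811
v 1.328 3.274 -2.515
f 2 1 4
f 2 4 3
f 4 1 5
f 4 5 3
f 5 1 6
f 5 6 3
f 6 1 7
f 6 7 3
f 7 1 8
f 7 8 3
f 8 1 9
f 8 9 3
f 9 1 10
f 9 10 3
f 10 1 11
f 10 11 3
f 11 1 2
f 11 2 3
f 13 12 15
f 13 15 14
f 15 12 16
f 15 16 14
f 16 12 17
f 16 17 14
f 17 12 18
f 17 18 14
f 18 12 19
f 18 19 14
f 19 12 20
f 19 20 14
f 20 12 21
f 20 21 14
f 21 12 22
f 21 22 14
f 22 12 13
f 22 13 14



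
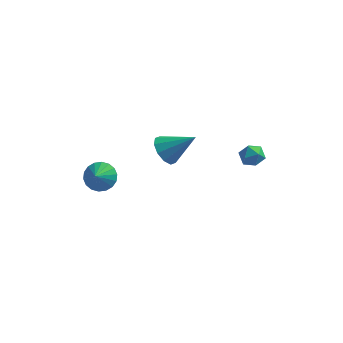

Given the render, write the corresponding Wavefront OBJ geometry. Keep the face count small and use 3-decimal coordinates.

v 4.131 2.995 -0.573
v 4.582 2.346 -0.399
v 3.058 2.354 -0.181
v 3.509 1.705 -0.007
v 3.576 2.376 0.44
v 4.239 2.773 0.198
v 3.401 1.927 -0.778
v 4.064 2.324 -1.02
v 4.131 1.686 -0.525
v 4.24 1.964 0.227
v 3.4 2.736 -0.807
v 3.509 3.014 -0.055
v -3.62 -2.625 1.067
v -3.171 -3.216 0.49
v -3.7 -3.415 1.813
v -2.858 -3.042 0.707
v -2.696 -2.786 0.996
v -2.717 -2.498 1.299
v -2.917 -2.235 1.555
v -3.256 -2.05 1.715
v -3.667 -1.978 1.747
v -4.069 -2.034 1.644
v -4.381 -2.207 1.427
v -4.543 -2.463 1.138
v -4.522 -2.751 0.835
v -4.322 -3.014 0.578
v -3.983 -3.2 0.418
v -3.572 -3.272 0.387
v -1.028 2.121 -0.48
v -0.398 1.871 -1.255
v 0.648 2.319 0.82
v -0.471 2.503 -1.257
v -0.756 2.99 -0.962
v -1.146 3.145 -0.483
v -1.491 2.908 -0.003
v -1.658 2.372 0.295
v -1.586 1.739 0.298
v -1.3 1.253 0.003
v -0.91 1.098 -0.476
v -0.566 1.334 -0.957
f 1 12 6
f 1 6 2
f 1 2 8
f 1 8 11
f 1 11 12
f 2 6 10
f 6 12 5
f 12 11 3
f 11 8 7
f 8 2 9
f 4 10 5
f 4 5 3
f 4 3 7
f 4 7 9
f 4 9 10
f 5 10 6
f 3 5 12
f 7 3 11
f 9 7 8
f 10 9 2
f 14 13 16
f 14 16 15
f 16 13 17
f 16 17 15
f 17 13 18
f 17 18 15
f 18 13 19
f 18 19 15
f 19 13 20
f 19 20 15
f 20 13 21
f 20 21 15
f 21 13 22
f 21 22 15
f 22 13 23
f 22 23 15
f 23 13 24
f 23 24 15
f 24 13 25
f 24 25 15
f 25 13 26
f 25 26 15
f 26 13 27
f 26 27 15
f 27 13 28
f 27 28 15
f 28 13 14
f 28 14 15
f 30 29 32
f 30 32 31
f 32 29 33
f 32 33 31
f 33 29 34
f 33 34 31
f 34 29 35
f 34 35 31
f 35 29 36
f 35 36 31
f 36 29 37
f 36 37 31
f 37 29 38
f 37 38 31
f 38 29 39
f 38 39 31
f 39 29 40
f 39 40 31
f 40 29 30
f 40 30 31



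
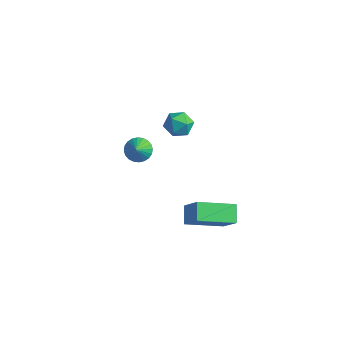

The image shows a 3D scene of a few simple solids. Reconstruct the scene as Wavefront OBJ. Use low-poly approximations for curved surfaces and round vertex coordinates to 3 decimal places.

v -2.993 -0.776 0.248
v -2.443 -0.333 0.322
v -2.607 -1.384 1.012
v -2.625 -0.224 0.5
v -2.863 -0.199 0.64
v -3.12 -0.262 0.721
v -3.358 -0.403 0.729
v -3.541 -0.601 0.664
v -3.64 -0.826 0.536
v -3.641 -1.043 0.364
v -3.543 -1.219 0.174
v -3.362 -1.328 -0.004
v -3.124 -1.353 -0.145
v -2.867 -1.29 -0.225
v -2.628 -1.149 -0.233
v -2.446 -0.951 -0.169
v -2.346 -0.727 -0.04
v -2.346 -0.51 0.132
v 3.32 -1.976 -0.584
v 2.174 -3.48 0.068
v 2.783 -1.326 -0.028
v 1.638 -2.829 0.624
v 4.262 -2.191 0.576
v 3.117 -3.694 1.228
v 3.726 -1.54 1.132
v 2.58 -3.044 1.784
v -1.17 -0.57 4.259
v -0.796 0.012 3.881
v -0.224 -1.372 3.959
v 0.15 -0.79 3.581
v 0.085 -0.773 4.367
v -0.5 -0.277 4.552
v -0.52 -1.083 3.288
v -1.105 -0.587 3.473
v -0.394 -0.305 3.281
v -0.02 -0.113 3.948
v -1 -1.247 3.892
v -0.626 -1.055 4.559
f 2 1 4
f 2 4 3
f 4 1 5
f 4 5 3
f 5 1 6
f 5 6 3
f 6 1 7
f 6 7 3
f 7 1 8
f 7 8 3
f 8 1 9
f 8 9 3
f 9 1 10
f 9 10 3
f 10 1 11
f 10 11 3
f 11 1 12
f 11 12 3
f 12 1 13
f 12 13 3
f 13 1 14
f 13 14 3
f 14 1 15
f 14 15 3
f 15 1 16
f 15 16 3
f 16 1 17
f 16 17 3
f 17 1 18
f 17 18 3
f 18 1 2
f 18 2 3
f 20 22 19
f 23 20 19
f 19 22 21
f 21 23 19
f 20 26 22
f 24 20 23
f 24 26 20
f 22 26 21
f 25 23 21
f 21 26 25
f 25 24 23
f 26 24 25
f 27 38 32
f 27 32 28
f 27 28 34
f 27 34 37
f 27 37 38
f 28 32 36
f 32 38 31
f 38 37 29
f 37 34 33
f 34 28 35
f 30 36 31
f 30 31 29
f 30 29 33
f 30 33 35
f 30 35 36
f 31 36 32
f 29 31 38
f 33 29 37
f 35 33 34
f 36 35 28



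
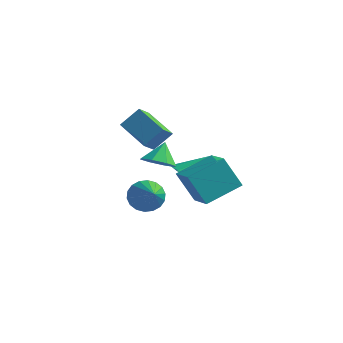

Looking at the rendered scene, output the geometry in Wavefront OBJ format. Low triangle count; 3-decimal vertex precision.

v 0.371 -0.776 -4.057
v 0.954 -0.215 -4.035
v 1.549 -2.044 -2.903
v 0.755 -0.135 -3.746
v 0.48 -0.183 -3.517
v 0.184 -0.348 -3.396
v -0.076 -0.598 -3.406
v -0.247 -0.883 -3.545
v -0.295 -1.148 -3.785
v -0.212 -1.338 -4.079
v -0.013 -1.418 -4.369
v 0.262 -1.37 -4.597
v 0.558 -1.205 -4.719
v 0.818 -0.955 -4.709
v 0.989 -0.669 -4.57
v 1.037 -0.405 -4.33
v 0.972 1.829 -4.117
v 1.442 2.456 -4.846
v 1.488 2.691 -3.043
v 0.977 2.663 -4.788
v 0.511 2.678 -4.577
v 0.15 2.499 -4.26
v -0.022 2.166 -3.911
v 0.034 1.756 -3.608
v 0.305 1.363 -3.423
v 0.728 1.077 -3.396
v 1.208 0.963 -3.535
v 1.634 1.047 -3.807
v 1.908 1.311 -4.15
v 1.968 1.693 -4.485
v 1.8 2.106 -4.736
v 1.246 -1.254 -1.563
v 1.736 -0.747 -1.921
v 1.174 -0.586 -0.717
v 1.155 -0.641 -2.054
v 0.628 -0.895 -1.899
v 0.463 -1.358 -1.548
v 0.757 -1.76 -1.205
v 1.337 -1.866 -1.072
v 1.864 -1.613 -1.227
v 2.029 -1.149 -1.578
v -0.946 1.966 -3.043
v -0.94 1.171 -2.42
v -2.432 2.443 -2.419
v -2.425 1.648 -1.796
v -0.395 2.612 -2.224
v -0.388 1.817 -1.601
v -1.88 3.089 -1.6
v -1.874 2.294 -0.977
v 1.784 -0.764 -2.293
v 2.832 -1.611 -1.732
v 2.613 0.665 -1.687
v 3.662 -0.182 -1.125
v 2.598 -0.658 -3.655
v 3.647 -1.505 -3.093
v 3.428 0.771 -3.048
v 4.476 -0.076 -2.487
f 2 1 4
f 2 4 3
f 4 1 5
f 4 5 3
f 5 1 6
f 5 6 3
f 6 1 7
f 6 7 3
f 7 1 8
f 7 8 3
f 8 1 9
f 8 9 3
f 9 1 10
f 9 10 3
f 10 1 11
f 10 11 3
f 11 1 12
f 11 12 3
f 12 1 13
f 12 13 3
f 13 1 14
f 13 14 3
f 14 1 15
f 14 15 3
f 15 1 16
f 15 16 3
f 16 1 2
f 16 2 3
f 18 17 20
f 18 20 19
f 20 17 21
f 20 21 19
f 21 17 22
f 21 22 19
f 22 17 23
f 22 23 19
f 23 17 24
f 23 24 19
f 24 17 25
f 24 25 19
f 25 17 26
f 25 26 19
f 26 17 27
f 26 27 19
f 27 17 28
f 27 28 19
f 28 17 29
f 28 29 19
f 29 17 30
f 29 30 19
f 30 17 31
f 30 31 19
f 31 17 18
f 31 18 19
f 33 32 35
f 33 35 34
f 35 32 36
f 35 36 34
f 36 32 37
f 36 37 34
f 37 32 38
f 37 38 34
f 38 32 39
f 38 39 34
f 39 32 40
f 39 40 34
f 40 32 41
f 40 41 34
f 41 32 33
f 41 33 34
f 43 45 42
f 46 43 42
f 42 45 44
f 44 46 42
f 43 49 45
f 47 43 46
f 47 49 43
f 45 49 44
f 48 46 44
f 44 49 48
f 48 47 46
f 49 47 48
f 51 53 50
f 54 51 50
f 50 53 52
f 52 54 50
f 51 57 53
f 55 51 54
f 55 57 51
f 53 57 52
f 56 54 52
f 52 57 56
f 56 55 54
f 57 55 56



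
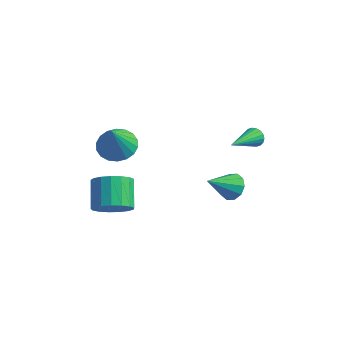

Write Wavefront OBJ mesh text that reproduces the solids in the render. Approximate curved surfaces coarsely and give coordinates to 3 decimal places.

v -2.743 0.415 0.517
v -1.802 0.436 0.326
v -2.377 -0.455 2.223
v -1.867 0.807 0.529
v -2.105 1.1 0.729
v -2.469 1.257 0.887
v -2.888 1.247 0.972
v -3.278 1.073 0.967
v -3.562 0.768 0.872
v -3.684 0.393 0.707
v -3.619 0.023 0.505
v -3.381 -0.27 0.304
v -3.017 -0.427 0.146
v -2.598 -0.418 0.061
v -2.208 -0.243 0.067
v -1.924 0.062 0.161
v 1.716 4.792 0.323
v 1.94 4.954 0.775
v 1.724 2.908 0.997
v 1.709 4.97 0.822
v 1.48 4.951 0.77
v 1.297 4.9 0.63
v 1.198 4.827 0.429
v 1.201 4.748 0.207
v 1.306 4.677 0.008
v 1.492 4.629 -0.129
v 1.722 4.613 -0.176
v 1.952 4.633 -0.124
v 2.134 4.684 0.016
v 2.234 4.756 0.217
v 2.231 4.835 0.439
v 2.126 4.906 0.638
v 2.338 2.148 -1.094
v 2.796 1.677 -1.435
v 1.822 0.932 -0.106
v 3.022 1.866 -1.085
v 2.986 2.163 -0.738
v 2.703 2.454 -0.528
v 2.28 2.628 -0.534
v 1.879 2.619 -0.754
v 1.654 2.43 -1.104
v 1.689 2.134 -1.45
v 1.972 1.843 -1.661
v 2.395 1.668 -1.655
v -2.918 0.221 -3.991
v -2.279 0.951 -4.234
v -3.063 1.969 -3.231
v -3.702 1.239 -2.989
v -2.632 0.996 -4.555
v -3.415 2.014 -3.552
v -3.05 0.863 -4.747
v -3.833 1.882 -3.744
v -3.438 0.583 -4.765
v -4.221 1.602 -3.763
v -3.706 0.22 -4.607
v -4.49 1.239 -3.604
v -3.795 -0.143 -4.307
v -4.578 0.876 -3.305
v -3.682 -0.422 -3.935
v -4.466 0.597 -2.933
v -3.395 -0.554 -3.576
v -4.178 0.464 -2.574
v -2.998 -0.509 -3.312
v -3.782 0.51 -2.31
v -2.583 -0.297 -3.204
v -3.367 0.722 -2.201
v -2.245 0.034 -3.276
v -3.028 1.053 -2.273
v -2.061 0.408 -3.512
v -2.845 1.427 -2.509
v -2.073 0.739 -3.857
v -2.857 1.757 -2.855
f 2 1 4
f 2 4 3
f 4 1 5
f 4 5 3
f 5 1 6
f 5 6 3
f 6 1 7
f 6 7 3
f 7 1 8
f 7 8 3
f 8 1 9
f 8 9 3
f 9 1 10
f 9 10 3
f 10 1 11
f 10 11 3
f 11 1 12
f 11 12 3
f 12 1 13
f 12 13 3
f 13 1 14
f 13 14 3
f 14 1 15
f 14 15 3
f 15 1 16
f 15 16 3
f 16 1 2
f 16 2 3
f 18 17 20
f 18 20 19
f 20 17 21
f 20 21 19
f 21 17 22
f 21 22 19
f 22 17 23
f 22 23 19
f 23 17 24
f 23 24 19
f 24 17 25
f 24 25 19
f 25 17 26
f 25 26 19
f 26 17 27
f 26 27 19
f 27 17 28
f 27 28 19
f 28 17 29
f 28 29 19
f 29 17 30
f 29 30 19
f 30 17 31
f 30 31 19
f 31 17 32
f 31 32 19
f 32 17 18
f 32 18 19
f 34 33 36
f 34 36 35
f 36 33 37
f 36 37 35
f 37 33 38
f 37 38 35
f 38 33 39
f 38 39 35
f 39 33 40
f 39 40 35
f 40 33 41
f 40 41 35
f 41 33 42
f 41 42 35
f 42 33 43
f 42 43 35
f 43 33 44
f 43 44 35
f 44 33 34
f 44 34 35
f 46 45 49
f 46 49 47
f 47 49 50
f 47 50 48
f 49 45 51
f 49 51 50
f 50 51 52
f 50 52 48
f 51 45 53
f 51 53 52
f 52 53 54
f 52 54 48
f 53 45 55
f 53 55 54
f 54 55 56
f 54 56 48
f 55 45 57
f 55 57 56
f 56 57 58
f 56 58 48
f 57 45 59
f 57 59 58
f 58 59 60
f 58 60 48
f 59 45 61
f 59 61 60
f 60 61 62
f 60 62 48
f 61 45 63
f 61 63 62
f 62 63 64
f 62 64 48
f 63 45 65
f 63 65 64
f 64 65 66
f 64 66 48
f 65 45 67
f 65 67 66
f 66 67 68
f 66 68 48
f 67 45 69
f 67 69 68
f 68 69 70
f 68 70 48
f 69 45 71
f 69 71 70
f 70 71 72
f 70 72 48
f 71 45 46
f 71 46 72
f 72 46 47
f 72 47 48



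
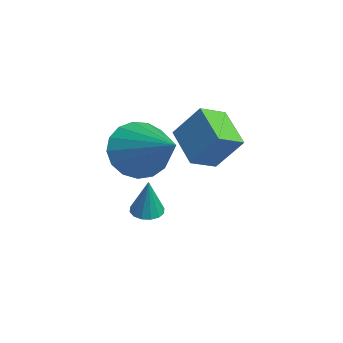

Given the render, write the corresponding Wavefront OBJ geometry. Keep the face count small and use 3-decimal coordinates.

v 0.377 -3.183 1.24
v 0.922 -3.764 0.603
v 2.163 -2.537 2.18
v 0.889 -3.336 0.371
v 0.739 -2.873 0.338
v 0.506 -2.481 0.512
v 0.243 -2.249 0.852
v 0.011 -2.232 1.281
v -0.138 -2.433 1.701
v -0.168 -2.805 2.015
v -0.074 -3.265 2.151
v 0.124 -3.705 2.079
v 0.379 -4.026 1.814
v 0.634 -4.154 1.418
v 0.83 -4.06 0.981
v -0.636 -2.755 -1.719
v -0.211 -3.007 -1.844
v -0.264 -2.785 -0.381
v -0.145 -2.752 -1.856
v -0.211 -2.497 -1.832
v -0.39 -2.312 -1.778
v -0.636 -2.245 -1.708
v -0.882 -2.314 -1.641
v -1.062 -2.502 -1.595
v -1.128 -2.757 -1.583
v -1.062 -3.012 -1.607
v -0.882 -3.197 -1.661
v -0.637 -3.264 -1.731
v -0.391 -3.195 -1.798
v -1.288 -0.551 -0.484
v -0.934 -1.407 -0.08
v -2.605 -0.774 0.198
v -2.252 -1.629 0.602
v -0.828 0.169 0.638
v -0.475 -0.686 1.042
v -2.146 -0.053 1.32
v -1.792 -0.909 1.724
f 2 1 4
f 2 4 3
f 4 1 5
f 4 5 3
f 5 1 6
f 5 6 3
f 6 1 7
f 6 7 3
f 7 1 8
f 7 8 3
f 8 1 9
f 8 9 3
f 9 1 10
f 9 10 3
f 10 1 11
f 10 11 3
f 11 1 12
f 11 12 3
f 12 1 13
f 12 13 3
f 13 1 14
f 13 14 3
f 14 1 15
f 14 15 3
f 15 1 2
f 15 2 3
f 17 16 19
f 17 19 18
f 19 16 20
f 19 20 18
f 20 16 21
f 20 21 18
f 21 16 22
f 21 22 18
f 22 16 23
f 22 23 18
f 23 16 24
f 23 24 18
f 24 16 25
f 24 25 18
f 25 16 26
f 25 26 18
f 26 16 27
f 26 27 18
f 27 16 28
f 27 28 18
f 28 16 29
f 28 29 18
f 29 16 17
f 29 17 18
f 31 33 30
f 34 31 30
f 30 33 32
f 32 34 30
f 31 37 33
f 35 31 34
f 35 37 31
f 33 37 32
f 36 34 32
f 32 37 36
f 36 35 34
f 37 35 36



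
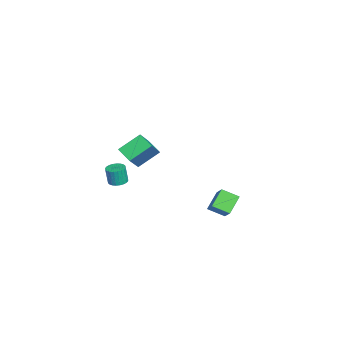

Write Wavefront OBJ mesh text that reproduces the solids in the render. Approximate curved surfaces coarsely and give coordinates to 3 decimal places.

v -4.306 -3.953 -1.21
v -4.925 -2.662 -0.238
v -3.545 -3.206 -1.716
v -4.164 -1.916 -0.744
v -2.976 -4.364 0.184
v -3.595 -3.074 1.156
v -2.215 -3.618 -0.322
v -2.834 -2.327 0.65
v 3.784 2.259 -0.913
v 3.632 1.244 -0.442
v 2.896 2.771 -0.098
v 2.743 1.755 0.373
v 4.897 2.565 0.107
v 4.744 1.549 0.578
v 4.008 3.076 0.922
v 3.856 2.061 1.393
v 3.853 -3.786 1.876
v 4.219 -4.233 1.83
v 4.173 -4.382 2.919
v 3.807 -3.934 2.964
v 4.363 -4.061 1.859
v 4.317 -4.21 2.948
v 4.429 -3.847 1.891
v 4.384 -3.996 2.98
v 4.408 -3.624 1.921
v 4.362 -3.772 3.01
v 4.302 -3.425 1.944
v 4.256 -3.574 3.033
v 4.128 -3.281 1.956
v 4.082 -3.43 3.045
v 3.912 -3.214 1.956
v 3.866 -3.363 3.045
v 3.686 -3.234 1.944
v 3.641 -3.383 3.033
v 3.487 -3.338 1.921
v 3.441 -3.487 3.01
v 3.343 -3.51 1.892
v 3.297 -3.659 2.981
v 3.276 -3.724 1.86
v 3.231 -3.873 2.949
v 3.298 -3.948 1.83
v 3.252 -4.096 2.919
v 3.404 -4.146 1.807
v 3.358 -4.295 2.896
v 3.578 -4.29 1.795
v 3.532 -4.439 2.884
v 3.794 -4.357 1.795
v 3.748 -4.506 2.884
v 4.019 -4.337 1.807
v 3.974 -4.486 2.896
f 2 4 1
f 5 2 1
f 1 4 3
f 3 5 1
f 2 8 4
f 6 2 5
f 6 8 2
f 4 8 3
f 7 5 3
f 3 8 7
f 7 6 5
f 8 6 7
f 10 12 9
f 13 10 9
f 9 12 11
f 11 13 9
f 10 16 12
f 14 10 13
f 14 16 10
f 12 16 11
f 15 13 11
f 11 16 15
f 15 14 13
f 16 14 15
f 18 17 21
f 18 21 19
f 19 21 22
f 19 22 20
f 21 17 23
f 21 23 22
f 22 23 24
f 22 24 20
f 23 17 25
f 23 25 24
f 24 25 26
f 24 26 20
f 25 17 27
f 25 27 26
f 26 27 28
f 26 28 20
f 27 17 29
f 27 29 28
f 28 29 30
f 28 30 20
f 29 17 31
f 29 31 30
f 30 31 32
f 30 32 20
f 31 17 33
f 31 33 32
f 32 33 34
f 32 34 20
f 33 17 35
f 33 35 34
f 34 35 36
f 34 36 20
f 35 17 37
f 35 37 36
f 36 37 38
f 36 38 20
f 37 17 39
f 37 39 38
f 38 39 40
f 38 40 20
f 39 17 41
f 39 41 40
f 40 41 42
f 40 42 20
f 41 17 43
f 41 43 42
f 42 43 44
f 42 44 20
f 43 17 45
f 43 45 44
f 44 45 46
f 44 46 20
f 45 17 47
f 45 47 46
f 46 47 48
f 46 48 20
f 47 17 49
f 47 49 48
f 48 49 50
f 48 50 20
f 49 17 18
f 49 18 50
f 50 18 19
f 50 19 20



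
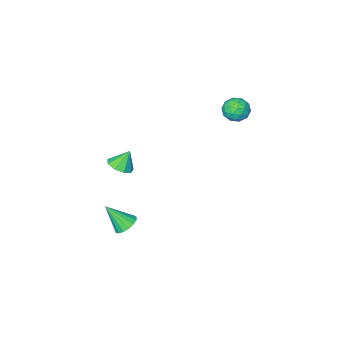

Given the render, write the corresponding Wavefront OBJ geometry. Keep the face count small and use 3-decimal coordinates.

v 2.66 -2.825 -4.595
v 3.124 -3.096 -5.028
v 3.36 -3.595 -3.365
v 3.263 -2.813 -4.93
v 3.264 -2.533 -4.755
v 3.127 -2.32 -4.544
v 2.882 -2.222 -4.344
v 2.587 -2.263 -4.201
v 2.309 -2.433 -4.149
v 2.111 -2.693 -4.199
v 2.039 -2.983 -4.339
v 2.109 -3.237 -4.538
v 2.306 -3.396 -4.75
v 2.583 -3.425 -4.926
v 2.879 -3.317 -5.027
v 3.236 -2.354 0.591
v 3.798 -1.982 0.815
v 2.764 -2.206 1.529
v 3.475 -1.685 0.606
v 3.04 -1.702 0.39
v 2.697 -2.023 0.268
v 2.606 -2.499 0.297
v 2.81 -2.907 0.464
v 3.213 -3.056 0.69
v 3.627 -2.877 0.87
v 3.858 -2.452 0.919
v -3.436 -0.993 2.778
v -2.912 -0.787 2.273
v -3.048 -2.153 2.707
v -2.524 -1.947 2.202
v -2.463 -1.723 2.922
v -2.703 -1.007 2.966
v -3.257 -1.933 2.014
v -3.497 -1.217 2.058
v -2.802 -1.368 1.8
v -2.311 -1.238 2.361
v -3.649 -1.702 2.619
v -3.158 -1.572 3.18
v -3.208 -0.788 2.532
v -2.752 -2.152 2.448
v -2.716 -2.02 2.872
v -2.408 -1.899 2.575
v -3.085 -0.917 2.939
v -2.777 -0.796 2.642
v -2.513 -1.346 3.024
v -3.183 -2.144 2.338
v -2.875 -2.023 2.041
v -3.552 -1.041 2.405
v -3.244 -0.92 2.108
v -3.447 -1.594 1.956
v -2.835 -1.009 1.957
v -2.607 -1.69 1.915
v -3.038 -1.682 1.805
v -3.179 -1.261 1.83
v -2.547 -0.932 2.287
v -2.319 -1.614 2.245
v -2.283 -1.483 2.668
v -2.424 -1.061 2.694
v -2.482 -1.274 2.009
v -3.641 -1.326 2.735
v -3.413 -2.008 2.693
v -3.536 -1.879 2.286
v -3.677 -1.457 2.312
v -3.353 -1.25 3.065
v -3.125 -1.931 3.023
v -2.781 -1.679 3.15
v -2.922 -1.258 3.175
v -3.478 -1.666 2.971
f 2 1 4
f 2 4 3
f 4 1 5
f 4 5 3
f 5 1 6
f 5 6 3
f 6 1 7
f 6 7 3
f 7 1 8
f 7 8 3
f 8 1 9
f 8 9 3
f 9 1 10
f 9 10 3
f 10 1 11
f 10 11 3
f 11 1 12
f 11 12 3
f 12 1 13
f 12 13 3
f 13 1 14
f 13 14 3
f 14 1 15
f 14 15 3
f 15 1 2
f 15 2 3
f 17 16 19
f 17 19 18
f 19 16 20
f 19 20 18
f 20 16 21
f 20 21 18
f 21 16 22
f 21 22 18
f 22 16 23
f 22 23 18
f 23 16 24
f 23 24 18
f 24 16 25
f 24 25 18
f 25 16 26
f 25 26 18
f 26 16 17
f 26 17 18
f 27 64 43
f 64 38 67
f 43 67 32
f 64 67 43
f 27 43 39
f 43 32 44
f 39 44 28
f 43 44 39
f 27 39 48
f 39 28 49
f 48 49 34
f 39 49 48
f 27 48 60
f 48 34 63
f 60 63 37
f 48 63 60
f 27 60 64
f 60 37 68
f 64 68 38
f 60 68 64
f 28 44 55
f 44 32 58
f 55 58 36
f 44 58 55
f 32 67 45
f 67 38 66
f 45 66 31
f 67 66 45
f 38 68 65
f 68 37 61
f 65 61 29
f 68 61 65
f 37 63 62
f 63 34 50
f 62 50 33
f 63 50 62
f 34 49 54
f 49 28 51
f 54 51 35
f 49 51 54
f 30 56 42
f 56 36 57
f 42 57 31
f 56 57 42
f 30 42 40
f 42 31 41
f 40 41 29
f 42 41 40
f 30 40 47
f 40 29 46
f 47 46 33
f 40 46 47
f 30 47 52
f 47 33 53
f 52 53 35
f 47 53 52
f 30 52 56
f 52 35 59
f 56 59 36
f 52 59 56
f 31 57 45
f 57 36 58
f 45 58 32
f 57 58 45
f 29 41 65
f 41 31 66
f 65 66 38
f 41 66 65
f 33 46 62
f 46 29 61
f 62 61 37
f 46 61 62
f 35 53 54
f 53 33 50
f 54 50 34
f 53 50 54
f 36 59 55
f 59 35 51
f 55 51 28
f 59 51 55



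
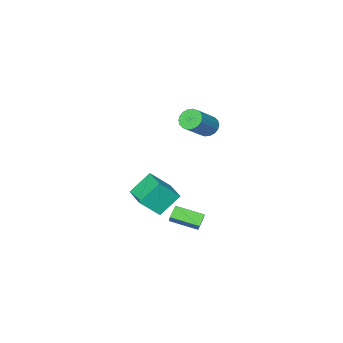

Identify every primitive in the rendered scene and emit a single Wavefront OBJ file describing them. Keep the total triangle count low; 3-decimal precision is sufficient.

v -1.767 -2.32 -5.295
v -3.068 -1.975 -3.94
v -1.032 -0.386 -5.082
v -2.334 -0.04 -3.728
v -0.606 -2.9 -4.032
v -1.908 -2.554 -2.678
v 0.128 -0.965 -3.82
v -1.173 -0.62 -2.465
v -3.124 1.557 2.807
v -2.645 1.158 2.321
v -1.018 1.544 3.608
v -1.496 1.943 4.093
v -2.625 1.487 2.198
v -0.998 1.872 3.484
v -2.704 1.829 2.195
v -1.077 2.215 3.482
v -2.866 2.118 2.313
v -1.239 2.504 3.6
v -3.079 2.296 2.529
v -1.452 2.681 3.816
v -3.301 2.327 2.8
v -1.674 2.713 4.087
v -3.488 2.206 3.073
v -1.861 2.591 4.359
v -3.602 1.956 3.292
v -1.975 2.342 4.579
v -3.622 1.628 3.416
v -1.995 2.013 4.702
v -3.543 1.285 3.418
v -1.916 1.671 4.705
v -3.381 0.996 3.3
v -1.754 1.382 4.587
v -3.168 0.819 3.084
v -1.541 1.204 4.371
v -2.946 0.787 2.813
v -1.319 1.173 4.1
v -2.759 0.909 2.541
v -1.132 1.294 3.827
v 0.696 2.727 -3.445
v 0.075 2.45 -2.841
v -0.415 4.086 -3.965
v -1.036 3.809 -3.36
v 1.216 3.491 -2.56
v 0.595 3.214 -1.955
v 0.105 4.85 -3.079
v -0.516 4.573 -2.475
f 2 4 1
f 5 2 1
f 1 4 3
f 3 5 1
f 2 8 4
f 6 2 5
f 6 8 2
f 4 8 3
f 7 5 3
f 3 8 7
f 7 6 5
f 8 6 7
f 10 9 13
f 10 13 11
f 11 13 14
f 11 14 12
f 13 9 15
f 13 15 14
f 14 15 16
f 14 16 12
f 15 9 17
f 15 17 16
f 16 17 18
f 16 18 12
f 17 9 19
f 17 19 18
f 18 19 20
f 18 20 12
f 19 9 21
f 19 21 20
f 20 21 22
f 20 22 12
f 21 9 23
f 21 23 22
f 22 23 24
f 22 24 12
f 23 9 25
f 23 25 24
f 24 25 26
f 24 26 12
f 25 9 27
f 25 27 26
f 26 27 28
f 26 28 12
f 27 9 29
f 27 29 28
f 28 29 30
f 28 30 12
f 29 9 31
f 29 31 30
f 30 31 32
f 30 32 12
f 31 9 33
f 31 33 32
f 32 33 34
f 32 34 12
f 33 9 35
f 33 35 34
f 34 35 36
f 34 36 12
f 35 9 37
f 35 37 36
f 36 37 38
f 36 38 12
f 37 9 10
f 37 10 38
f 38 10 11
f 38 11 12
f 40 42 39
f 43 40 39
f 39 42 41
f 41 43 39
f 40 46 42
f 44 40 43
f 44 46 40
f 42 46 41
f 45 43 41
f 41 46 45
f 45 44 43
f 46 44 45



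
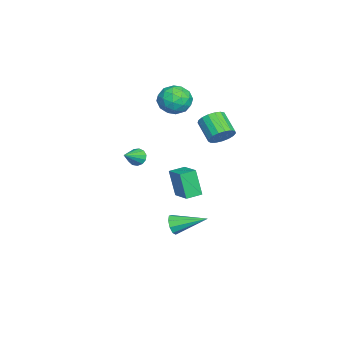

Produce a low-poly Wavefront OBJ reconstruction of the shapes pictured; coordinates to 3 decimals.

v -0.862 -0.637 0.203
v -0.622 -0.881 -0.35
v 0.342 -1.203 0.977
v -0.484 -0.543 -0.317
v -0.466 -0.235 -0.12
v -0.574 -0.055 0.18
v -0.774 -0.059 0.487
v -1.001 -0.247 0.704
v -1.185 -0.559 0.762
v -1.266 -0.895 0.642
v -1.219 -1.149 0.383
v -1.059 -1.241 0.067
v -0.836 -1.141 -0.206
v 3.604 2.368 -0.177
v 3.244 1.939 1.544
v 3.001 3.175 -0.102
v 2.641 2.746 1.619
v 4.739 3.174 0.261
v 4.379 2.745 1.982
v 4.136 3.981 0.336
v 3.776 3.552 2.057
v -3.834 1.764 3.025
v -2.723 1.837 3.339
v -4.157 0.583 4.441
v -3.046 0.656 4.755
v -3.744 1.569 4.884
v -3.545 2.298 4.01
v -3.335 0.122 3.77
v -3.136 0.851 2.896
v -2.415 0.821 3.8
v -2.668 1.716 4.488
v -4.212 0.704 3.292
v -4.465 1.599 3.98
v -3.25 1.904 3.058
v -3.63 0.516 4.722
v -4.04 1.052 4.798
v -3.388 1.095 4.983
v -3.733 2.176 3.452
v -3.08 2.218 3.637
v -3.68 2.061 4.545
v -3.8 0.202 4.143
v -3.147 0.244 4.328
v -3.492 1.325 2.797
v -2.84 1.368 2.982
v -3.2 0.359 3.235
v -2.416 1.35 3.513
v -2.606 0.656 4.345
v -2.776 0.342 3.767
v -2.658 0.771 3.253
v -2.565 1.876 3.918
v -2.755 1.181 4.75
v -3.165 1.718 4.826
v -3.048 2.147 4.312
v -2.384 1.279 4.189
v -4.125 1.239 3.03
v -4.315 0.544 3.862
v -3.832 0.273 3.468
v -3.715 0.702 2.954
v -4.274 1.764 3.435
v -4.464 1.07 4.267
v -4.222 1.649 4.527
v -4.104 2.078 4.013
v -4.496 1.141 3.591
v -2.934 4.151 1.241
v -2.476 4.403 1.973
v -3.568 3.601 2.932
v -4.026 3.349 2.199
v -2.761 4.721 1.915
v -3.853 3.918 2.874
v -3.085 4.909 1.703
v -4.177 4.106 2.661
v -3.375 4.923 1.384
v -4.467 4.12 2.343
v -3.564 4.76 1.033
v -4.656 3.957 1.992
v -3.609 4.458 0.729
v -4.7 3.655 1.688
v -3.499 4.085 0.543
v -4.59 3.282 1.501
v -3.259 3.728 0.516
v -4.351 2.925 1.475
v -2.946 3.468 0.655
v -4.037 2.665 1.614
v -2.629 3.364 0.929
v -3.721 2.561 1.887
v -2.383 3.441 1.274
v -3.474 2.638 2.232
v -2.263 3.68 1.611
v -3.354 2.877 2.57
v -2.296 4.028 1.863
v -3.388 3.225 2.822
v 1.22 1.843 -4.154
v 1.55 2.061 -4.779
v 1.24 3.897 -3.426
v 1.047 2.084 -4.832
v 0.625 1.994 -4.567
v 0.482 1.834 -4.109
v 0.684 1.677 -3.672
v 1.137 1.598 -3.461
v 1.629 1.633 -3.574
v 1.93 1.767 -3.958
v 1.899 1.935 -4.435
f 2 1 4
f 2 4 3
f 4 1 5
f 4 5 3
f 5 1 6
f 5 6 3
f 6 1 7
f 6 7 3
f 7 1 8
f 7 8 3
f 8 1 9
f 8 9 3
f 9 1 10
f 9 10 3
f 10 1 11
f 10 11 3
f 11 1 12
f 11 12 3
f 12 1 13
f 12 13 3
f 13 1 2
f 13 2 3
f 15 17 14
f 18 15 14
f 14 17 16
f 16 18 14
f 15 21 17
f 19 15 18
f 19 21 15
f 17 21 16
f 20 18 16
f 16 21 20
f 20 19 18
f 21 19 20
f 22 59 38
f 59 33 62
f 38 62 27
f 59 62 38
f 22 38 34
f 38 27 39
f 34 39 23
f 38 39 34
f 22 34 43
f 34 23 44
f 43 44 29
f 34 44 43
f 22 43 55
f 43 29 58
f 55 58 32
f 43 58 55
f 22 55 59
f 55 32 63
f 59 63 33
f 55 63 59
f 23 39 50
f 39 27 53
f 50 53 31
f 39 53 50
f 27 62 40
f 62 33 61
f 40 61 26
f 62 61 40
f 33 63 60
f 63 32 56
f 60 56 24
f 63 56 60
f 32 58 57
f 58 29 45
f 57 45 28
f 58 45 57
f 29 44 49
f 44 23 46
f 49 46 30
f 44 46 49
f 25 51 37
f 51 31 52
f 37 52 26
f 51 52 37
f 25 37 35
f 37 26 36
f 35 36 24
f 37 36 35
f 25 35 42
f 35 24 41
f 42 41 28
f 35 41 42
f 25 42 47
f 42 28 48
f 47 48 30
f 42 48 47
f 25 47 51
f 47 30 54
f 51 54 31
f 47 54 51
f 26 52 40
f 52 31 53
f 40 53 27
f 52 53 40
f 24 36 60
f 36 26 61
f 60 61 33
f 36 61 60
f 28 41 57
f 41 24 56
f 57 56 32
f 41 56 57
f 30 48 49
f 48 28 45
f 49 45 29
f 48 45 49
f 31 54 50
f 54 30 46
f 50 46 23
f 54 46 50
f 65 64 68
f 65 68 66
f 66 68 69
f 66 69 67
f 68 64 70
f 68 70 69
f 69 70 71
f 69 71 67
f 70 64 72
f 70 72 71
f 71 72 73
f 71 73 67
f 72 64 74
f 72 74 73
f 73 74 75
f 73 75 67
f 74 64 76
f 74 76 75
f 75 76 77
f 75 77 67
f 76 64 78
f 76 78 77
f 77 78 79
f 77 79 67
f 78 64 80
f 78 80 79
f 79 80 81
f 79 81 67
f 80 64 82
f 80 82 81
f 81 82 83
f 81 83 67
f 82 64 84
f 82 84 83
f 83 84 85
f 83 85 67
f 84 64 86
f 84 86 85
f 85 86 87
f 85 87 67
f 86 64 88
f 86 88 87
f 87 88 89
f 87 89 67
f 88 64 90
f 88 90 89
f 89 90 91
f 89 91 67
f 90 64 65
f 90 65 91
f 91 65 66
f 91 66 67
f 93 92 95
f 93 95 94
f 95 92 96
f 95 96 94
f 96 92 97
f 96 97 94
f 97 92 98
f 97 98 94
f 98 92 99
f 98 99 94
f 99 92 100
f 99 100 94
f 100 92 101
f 100 101 94
f 101 92 102
f 101 102 94
f 102 92 93
f 102 93 94

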